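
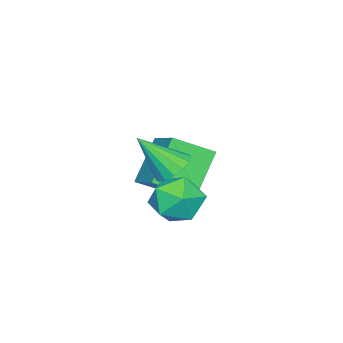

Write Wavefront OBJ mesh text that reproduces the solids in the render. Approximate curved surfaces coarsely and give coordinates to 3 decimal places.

v -1.886 0.111 -1.34
v -0.707 1.574 -0.317
v -2.774 1.373 -2.121
v -1.595 2.836 -1.098
v -0.505 0.104 -2.922
v 0.674 1.567 -1.899
v -1.393 1.366 -3.703
v -0.214 2.829 -2.68
v 1.007 3.46 -1.212
v 1.412 3.866 -2.143
v 2.628 2.934 -0.737
v 3.033 3.34 -1.668
v 2.657 4.016 -0.895
v 1.655 4.341 -1.189
v 2.385 2.459 -1.691
v 1.383 2.784 -1.985
v 2.264 3.247 -2.44
v 2.431 4.209 -1.947
v 1.609 2.591 -0.933
v 1.776 3.553 -0.44
v 1.88 3.167 -0.045
v 2.258 3.767 0.281
v 2.42 2.073 1.345
v 1.885 3.781 0.436
v 1.512 3.631 0.463
v 1.237 3.356 0.353
v 1.134 3.031 0.137
v 1.231 2.742 -0.128
v 1.503 2.568 -0.371
v 1.875 2.554 -0.526
v 2.249 2.704 -0.553
v 2.524 2.979 -0.443
v 2.626 3.304 -0.227
v 2.529 3.593 0.038
f 2 4 1
f 5 2 1
f 1 4 3
f 3 5 1
f 2 8 4
f 6 2 5
f 6 8 2
f 4 8 3
f 7 5 3
f 3 8 7
f 7 6 5
f 8 6 7
f 9 20 14
f 9 14 10
f 9 10 16
f 9 16 19
f 9 19 20
f 10 14 18
f 14 20 13
f 20 19 11
f 19 16 15
f 16 10 17
f 12 18 13
f 12 13 11
f 12 11 15
f 12 15 17
f 12 17 18
f 13 18 14
f 11 13 20
f 15 11 19
f 17 15 16
f 18 17 10
f 22 21 24
f 22 24 23
f 24 21 25
f 24 25 23
f 25 21 26
f 25 26 23
f 26 21 27
f 26 27 23
f 27 21 28
f 27 28 23
f 28 21 29
f 28 29 23
f 29 21 30
f 29 30 23
f 30 21 31
f 30 31 23
f 31 21 32
f 31 32 23
f 32 21 33
f 32 33 23
f 33 21 34
f 33 34 23
f 34 21 22
f 34 22 23



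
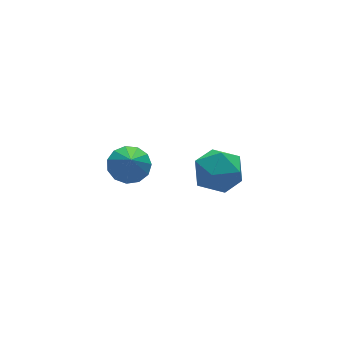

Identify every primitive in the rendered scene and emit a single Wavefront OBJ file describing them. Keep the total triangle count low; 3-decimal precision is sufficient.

v -0.925 2.074 0.294
v -0.124 1.712 0.244
v -1.115 1.526 1.206
v -0.073 2.13 0.506
v -0.292 2.53 0.701
v -0.712 2.785 0.766
v -1.2 2.814 0.682
v -1.6 2.608 0.475
v -1.786 2.233 0.21
v -1.699 1.807 -0.028
v -1.366 1.465 -0.163
v -0.893 1.317 -0.154
v -0.43 1.409 -0.002
v 4.586 3.998 -4.367
v 4.973 3.467 -3.352
v 2.807 3.233 -4.088
v 3.194 2.702 -3.073
v 3.081 3.905 -3.121
v 4.18 4.378 -3.293
v 3.6 2.322 -4.147
v 4.699 2.795 -4.319
v 4.364 2.431 -3.216
v 4.043 3.409 -2.582
v 3.737 3.291 -4.858
v 3.416 4.269 -4.224
f 2 1 4
f 2 4 3
f 4 1 5
f 4 5 3
f 5 1 6
f 5 6 3
f 6 1 7
f 6 7 3
f 7 1 8
f 7 8 3
f 8 1 9
f 8 9 3
f 9 1 10
f 9 10 3
f 10 1 11
f 10 11 3
f 11 1 12
f 11 12 3
f 12 1 13
f 12 13 3
f 13 1 2
f 13 2 3
f 14 25 19
f 14 19 15
f 14 15 21
f 14 21 24
f 14 24 25
f 15 19 23
f 19 25 18
f 25 24 16
f 24 21 20
f 21 15 22
f 17 23 18
f 17 18 16
f 17 16 20
f 17 20 22
f 17 22 23
f 18 23 19
f 16 18 25
f 20 16 24
f 22 20 21
f 23 22 15



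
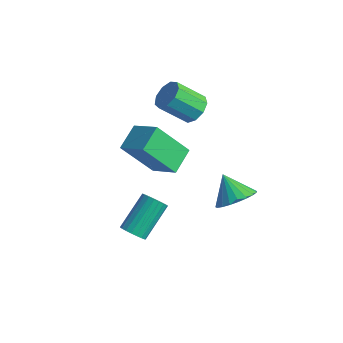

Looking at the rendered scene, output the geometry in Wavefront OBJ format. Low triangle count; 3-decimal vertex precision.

v -0.919 -3.521 -1.892
v -0.42 -3.734 -1.553
v -0.622 -2.233 -0.309
v -1.121 -2.019 -0.648
v -0.302 -3.573 -1.729
v -0.504 -2.071 -0.485
v -0.291 -3.402 -1.933
v -0.493 -1.901 -0.689
v -0.389 -3.252 -2.13
v -0.591 -1.751 -0.886
v -0.578 -3.149 -2.286
v -0.78 -1.647 -1.042
v -0.826 -3.11 -2.373
v -1.029 -1.608 -1.13
v -1.091 -3.141 -2.378
v -1.293 -1.64 -1.134
v -1.325 -3.239 -2.298
v -1.527 -1.737 -1.055
v -1.489 -3.385 -2.148
v -1.691 -1.884 -0.905
v -1.555 -3.555 -1.954
v -1.757 -2.053 -0.711
v -1.511 -3.719 -1.749
v -1.713 -2.217 -0.506
v -1.364 -3.848 -1.569
v -1.566 -2.347 -0.325
v -1.14 -3.921 -1.444
v -1.342 -2.42 -0.201
v -0.878 -3.925 -1.397
v -1.081 -2.423 -0.154
v -0.624 -3.859 -1.436
v -0.826 -2.357 -0.192
v 0.992 0.862 -1.046
v 1.56 1.546 -0.587
v 0.028 0.958 0.006
v 1.319 1.782 -0.83
v 1.022 1.859 -1.11
v 0.719 1.764 -1.379
v 0.464 1.513 -1.59
v 0.3 1.149 -1.707
v 0.256 0.735 -1.71
v 0.339 0.344 -1.598
v 0.535 0.042 -1.39
v 0.81 -0.119 -1.123
v 1.117 -0.109 -0.842
v 1.402 0.068 -0.597
v 1.617 0.382 -0.429
v 1.723 0.78 -0.368
v 1.703 1.191 -0.424
v -1.766 -3.393 3.472
v -0.438 -3.29 4.205
v -2.151 -2.25 4.008
v -0.823 -2.146 4.741
v -0.917 -2.314 1.779
v 0.411 -2.21 2.512
v -1.302 -1.17 2.315
v 0.026 -1.067 3.048
v -1.943 1.139 3.185
v -1.355 0.613 3.132
v -2.13 -0.364 4.243
v -2.717 0.161 4.295
v -1.248 0.971 3.522
v -2.023 -0.006 4.633
v -1.466 1.408 3.754
v -2.24 0.431 4.865
v -1.907 1.719 3.72
v -2.681 0.741 4.831
v -2.365 1.758 3.435
v -3.139 0.781 4.546
v -2.625 1.507 3.033
v -3.399 0.53 4.144
v -2.566 1.084 2.702
v -3.341 0.107 3.813
v -2.216 0.687 2.597
v -2.99 -0.291 3.708
v -1.737 0.501 2.766
v -2.512 -0.477 3.877
f 2 1 5
f 2 5 3
f 3 5 6
f 3 6 4
f 5 1 7
f 5 7 6
f 6 7 8
f 6 8 4
f 7 1 9
f 7 9 8
f 8 9 10
f 8 10 4
f 9 1 11
f 9 11 10
f 10 11 12
f 10 12 4
f 11 1 13
f 11 13 12
f 12 13 14
f 12 14 4
f 13 1 15
f 13 15 14
f 14 15 16
f 14 16 4
f 15 1 17
f 15 17 16
f 16 17 18
f 16 18 4
f 17 1 19
f 17 19 18
f 18 19 20
f 18 20 4
f 19 1 21
f 19 21 20
f 20 21 22
f 20 22 4
f 21 1 23
f 21 23 22
f 22 23 24
f 22 24 4
f 23 1 25
f 23 25 24
f 24 25 26
f 24 26 4
f 25 1 27
f 25 27 26
f 26 27 28
f 26 28 4
f 27 1 29
f 27 29 28
f 28 29 30
f 28 30 4
f 29 1 31
f 29 31 30
f 30 31 32
f 30 32 4
f 31 1 2
f 31 2 32
f 32 2 3
f 32 3 4
f 34 33 36
f 34 36 35
f 36 33 37
f 36 37 35
f 37 33 38
f 37 38 35
f 38 33 39
f 38 39 35
f 39 33 40
f 39 40 35
f 40 33 41
f 40 41 35
f 41 33 42
f 41 42 35
f 42 33 43
f 42 43 35
f 43 33 44
f 43 44 35
f 44 33 45
f 44 45 35
f 45 33 46
f 45 46 35
f 46 33 47
f 46 47 35
f 47 33 48
f 47 48 35
f 48 33 49
f 48 49 35
f 49 33 34
f 49 34 35
f 51 53 50
f 54 51 50
f 50 53 52
f 52 54 50
f 51 57 53
f 55 51 54
f 55 57 51
f 53 57 52
f 56 54 52
f 52 57 56
f 56 55 54
f 57 55 56
f 59 58 62
f 59 62 60
f 60 62 63
f 60 63 61
f 62 58 64
f 62 64 63
f 63 64 65
f 63 65 61
f 64 58 66
f 64 66 65
f 65 66 67
f 65 67 61
f 66 58 68
f 66 68 67
f 67 68 69
f 67 69 61
f 68 58 70
f 68 70 69
f 69 70 71
f 69 71 61
f 70 58 72
f 70 72 71
f 71 72 73
f 71 73 61
f 72 58 74
f 72 74 73
f 73 74 75
f 73 75 61
f 74 58 76
f 74 76 75
f 75 76 77
f 75 77 61
f 76 58 59
f 76 59 77
f 77 59 60
f 77 60 61



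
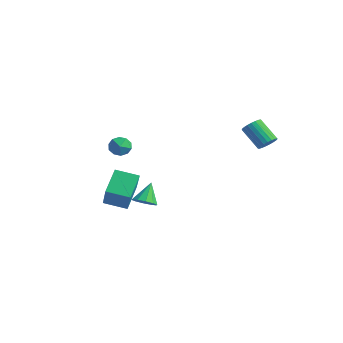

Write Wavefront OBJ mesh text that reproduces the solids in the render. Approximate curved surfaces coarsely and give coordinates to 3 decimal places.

v -1.634 -1.207 2.236
v -1.075 -1.588 2.136
v -2.265 -2.112 2.164
v -1.706 -2.493 2.064
v -1.819 -2.205 2.673
v -1.429 -1.646 2.718
v -1.911 -2.054 1.582
v -1.521 -1.495 1.627
v -1.247 -2.112 1.732
v -1.19 -2.205 2.406
v -2.15 -1.495 1.894
v -2.093 -1.588 2.568
v 2.577 3.935 2.298
v 2.941 4.085 2.71
v 1.907 3.894 3.694
v 1.543 3.745 3.282
v 2.846 4.294 2.651
v 1.812 4.103 3.634
v 2.704 4.44 2.53
v 1.67 4.25 3.514
v 2.54 4.5 2.369
v 1.506 4.309 3.353
v 2.383 4.462 2.196
v 1.349 4.271 3.18
v 2.259 4.332 2.041
v 1.225 4.141 3.024
v 2.19 4.135 1.93
v 1.156 3.944 2.914
v 2.188 3.902 1.883
v 1.154 3.711 2.866
v 2.253 3.676 1.907
v 1.219 3.485 2.891
v 2.375 3.494 2
v 1.34 3.303 2.983
v 2.531 3.389 2.143
v 1.497 3.198 3.127
v 2.695 3.378 2.314
v 1.661 3.187 3.298
v 2.839 3.464 2.482
v 1.805 3.273 3.465
v 2.937 3.631 2.618
v 1.903 3.44 3.602
v 2.974 3.851 2.699
v 1.939 3.66 3.682
v 2.117 -3.16 0.159
v 2.735 -3.101 0.315
v 1.803 -2.52 1.161
v 2.637 -2.793 0.088
v 2.34 -2.625 -0.113
v 1.958 -2.661 -0.209
v 1.637 -2.888 -0.165
v 1.5 -3.219 0.002
v 1.598 -3.527 0.23
v 1.895 -3.695 0.431
v 2.277 -3.659 0.527
v 2.598 -3.432 0.483
v -3.255 -1.236 -1.031
v -2.07 -1.892 0.414
v -2.379 -0.376 -1.358
v -1.194 -1.032 0.086
v -2.626 -2.248 -2.006
v -1.441 -2.904 -0.562
v -1.75 -1.388 -2.334
v -0.565 -2.044 -0.889
f 1 12 6
f 1 6 2
f 1 2 8
f 1 8 11
f 1 11 12
f 2 6 10
f 6 12 5
f 12 11 3
f 11 8 7
f 8 2 9
f 4 10 5
f 4 5 3
f 4 3 7
f 4 7 9
f 4 9 10
f 5 10 6
f 3 5 12
f 7 3 11
f 9 7 8
f 10 9 2
f 14 13 17
f 14 17 15
f 15 17 18
f 15 18 16
f 17 13 19
f 17 19 18
f 18 19 20
f 18 20 16
f 19 13 21
f 19 21 20
f 20 21 22
f 20 22 16
f 21 13 23
f 21 23 22
f 22 23 24
f 22 24 16
f 23 13 25
f 23 25 24
f 24 25 26
f 24 26 16
f 25 13 27
f 25 27 26
f 26 27 28
f 26 28 16
f 27 13 29
f 27 29 28
f 28 29 30
f 28 30 16
f 29 13 31
f 29 31 30
f 30 31 32
f 30 32 16
f 31 13 33
f 31 33 32
f 32 33 34
f 32 34 16
f 33 13 35
f 33 35 34
f 34 35 36
f 34 36 16
f 35 13 37
f 35 37 36
f 36 37 38
f 36 38 16
f 37 13 39
f 37 39 38
f 38 39 40
f 38 40 16
f 39 13 41
f 39 41 40
f 40 41 42
f 40 42 16
f 41 13 43
f 41 43 42
f 42 43 44
f 42 44 16
f 43 13 14
f 43 14 44
f 44 14 15
f 44 15 16
f 46 45 48
f 46 48 47
f 48 45 49
f 48 49 47
f 49 45 50
f 49 50 47
f 50 45 51
f 50 51 47
f 51 45 52
f 51 52 47
f 52 45 53
f 52 53 47
f 53 45 54
f 53 54 47
f 54 45 55
f 54 55 47
f 55 45 56
f 55 56 47
f 56 45 46
f 56 46 47
f 58 60 57
f 61 58 57
f 57 60 59
f 59 61 57
f 58 64 60
f 62 58 61
f 62 64 58
f 60 64 59
f 63 61 59
f 59 64 63
f 63 62 61
f 64 62 63



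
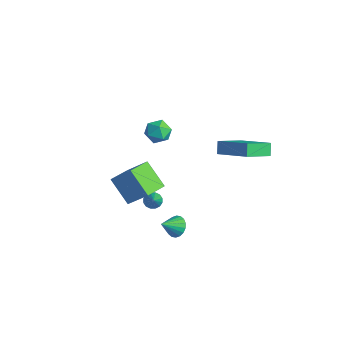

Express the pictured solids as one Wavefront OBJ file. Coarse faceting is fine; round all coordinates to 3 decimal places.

v -4.261 0.831 1.633
v -3.739 1.104 2.233
v -3.221 0.216 1.007
v -2.699 0.489 1.607
v -3.277 -0.096 1.786
v -3.919 0.285 2.173
v -3.041 1.035 1.067
v -3.683 1.416 1.454
v -2.984 1.23 1.883
v -3.13 0.531 2.328
v -3.83 0.789 0.912
v -3.976 0.09 1.357
v -0.097 -1.825 -0.546
v 0.264 -1.891 -0.914
v 1.017 -2.475 0.666
v 0.306 -1.643 -0.819
v 0.24 -1.443 -0.651
v 0.084 -1.346 -0.455
v -0.121 -1.377 -0.283
v -0.32 -1.528 -0.182
v -0.458 -1.758 -0.178
v -0.5 -2.007 -0.273
v -0.434 -2.206 -0.441
v -0.278 -2.304 -0.637
v -0.073 -2.273 -0.809
v 0.126 -2.122 -0.91
v 1.418 -1.343 -1.833
v 2.107 -1.336 -1.808
v 1.402 -2.277 -1.147
v 2.028 -1.159 -1.57
v 1.829 -1.019 -1.383
v 1.548 -0.943 -1.286
v 1.241 -0.946 -1.297
v 0.969 -1.028 -1.414
v 0.786 -1.172 -1.615
v 0.728 -1.349 -1.858
v 0.807 -1.526 -2.097
v 1.007 -1.666 -2.283
v 1.288 -1.742 -2.38
v 1.595 -1.739 -2.369
v 1.866 -1.658 -2.252
v 2.049 -1.514 -2.052
v -0.599 4.16 1.285
v -0.475 2.529 2.104
v 1.29 4.751 2.175
v 1.414 3.12 2.995
v -0.194 3.86 0.625
v -0.07 2.229 1.445
v 1.695 4.451 1.516
v 1.819 2.82 2.335
v 0.907 -3.975 1.044
v -0.37 -4.213 2.232
v 0.443 -2.676 0.807
v -0.833 -2.914 1.995
v 1.933 -3.386 2.265
v 0.657 -3.624 3.453
v 1.47 -2.087 2.028
v 0.193 -2.325 3.216
f 1 12 6
f 1 6 2
f 1 2 8
f 1 8 11
f 1 11 12
f 2 6 10
f 6 12 5
f 12 11 3
f 11 8 7
f 8 2 9
f 4 10 5
f 4 5 3
f 4 3 7
f 4 7 9
f 4 9 10
f 5 10 6
f 3 5 12
f 7 3 11
f 9 7 8
f 10 9 2
f 14 13 16
f 14 16 15
f 16 13 17
f 16 17 15
f 17 13 18
f 17 18 15
f 18 13 19
f 18 19 15
f 19 13 20
f 19 20 15
f 20 13 21
f 20 21 15
f 21 13 22
f 21 22 15
f 22 13 23
f 22 23 15
f 23 13 24
f 23 24 15
f 24 13 25
f 24 25 15
f 25 13 26
f 25 26 15
f 26 13 14
f 26 14 15
f 28 27 30
f 28 30 29
f 30 27 31
f 30 31 29
f 31 27 32
f 31 32 29
f 32 27 33
f 32 33 29
f 33 27 34
f 33 34 29
f 34 27 35
f 34 35 29
f 35 27 36
f 35 36 29
f 36 27 37
f 36 37 29
f 37 27 38
f 37 38 29
f 38 27 39
f 38 39 29
f 39 27 40
f 39 40 29
f 40 27 41
f 40 41 29
f 41 27 42
f 41 42 29
f 42 27 28
f 42 28 29
f 44 46 43
f 47 44 43
f 43 46 45
f 45 47 43
f 44 50 46
f 48 44 47
f 48 50 44
f 46 50 45
f 49 47 45
f 45 50 49
f 49 48 47
f 50 48 49
f 52 54 51
f 55 52 51
f 51 54 53
f 53 55 51
f 52 58 54
f 56 52 55
f 56 58 52
f 54 58 53
f 57 55 53
f 53 58 57
f 57 56 55
f 58 56 57



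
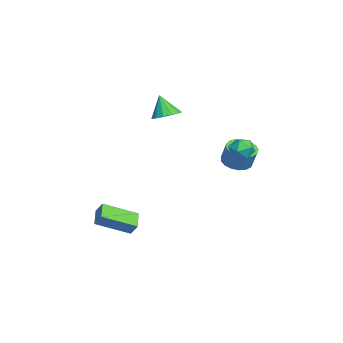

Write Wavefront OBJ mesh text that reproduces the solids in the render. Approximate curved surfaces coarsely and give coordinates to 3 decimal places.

v 0.918 3.838 2.604
v 1.681 3.853 2.403
v 0.719 2.887 1.777
v 1.482 2.902 1.576
v 1.267 2.651 2.293
v 1.39 3.239 2.804
v 1.01 3.501 1.376
v 1.133 4.089 1.887
v 1.738 3.644 1.645
v 1.896 3.119 2.211
v 0.504 3.621 1.969
v 0.662 3.096 2.535
v 0.547 -2.503 -4.538
v 0.846 -4.437 -3.623
v -0.531 -2.456 -4.085
v -0.232 -4.39 -3.17
v 0.852 -2.13 -3.85
v 1.151 -4.064 -2.935
v -0.226 -2.083 -3.397
v 0.073 -4.017 -2.482
v -2.257 -0.534 3.151
v -1.439 -0.722 3.381
v -2.723 -0.926 4.489
v -1.509 -0.251 3.495
v -1.817 0.131 3.499
v -2.264 0.301 3.393
v -2.709 0.206 3.21
v -3.01 -0.124 3.008
v -3.072 -0.584 2.852
v -2.875 -1.029 2.791
v -2.482 -1.316 2.844
v -2.017 -1.356 2.994
v -1.628 -1.134 3.195
v -0.506 3.206 0.426
v 0.088 2.545 0.378
v 0.48 2.813 1.545
v -0.114 3.474 1.594
v 0.299 2.883 0.23
v 0.692 3.151 1.397
v 0.327 3.296 0.126
v 0.719 3.563 1.293
v 0.163 3.687 0.091
v 0.556 3.955 1.258
v -0.154 3.969 0.133
v 0.239 4.237 1.3
v -0.551 4.076 0.242
v -0.159 4.343 1.409
v -0.939 3.983 0.394
v -0.546 4.251 1.561
v -1.227 3.713 0.553
v -0.834 3.981 1.72
v -1.35 3.326 0.683
v -0.958 3.594 1.85
v -1.28 2.912 0.754
v -0.887 3.18 1.921
v -1.032 2.566 0.75
v -0.64 2.833 1.917
v -0.664 2.366 0.673
v -0.272 2.633 1.84
v -0.26 2.358 0.538
v 0.132 2.626 1.705
f 1 12 6
f 1 6 2
f 1 2 8
f 1 8 11
f 1 11 12
f 2 6 10
f 6 12 5
f 12 11 3
f 11 8 7
f 8 2 9
f 4 10 5
f 4 5 3
f 4 3 7
f 4 7 9
f 4 9 10
f 5 10 6
f 3 5 12
f 7 3 11
f 9 7 8
f 10 9 2
f 14 16 13
f 17 14 13
f 13 16 15
f 15 17 13
f 14 20 16
f 18 14 17
f 18 20 14
f 16 20 15
f 19 17 15
f 15 20 19
f 19 18 17
f 20 18 19
f 22 21 24
f 22 24 23
f 24 21 25
f 24 25 23
f 25 21 26
f 25 26 23
f 26 21 27
f 26 27 23
f 27 21 28
f 27 28 23
f 28 21 29
f 28 29 23
f 29 21 30
f 29 30 23
f 30 21 31
f 30 31 23
f 31 21 32
f 31 32 23
f 32 21 33
f 32 33 23
f 33 21 22
f 33 22 23
f 35 34 38
f 35 38 36
f 36 38 39
f 36 39 37
f 38 34 40
f 38 40 39
f 39 40 41
f 39 41 37
f 40 34 42
f 40 42 41
f 41 42 43
f 41 43 37
f 42 34 44
f 42 44 43
f 43 44 45
f 43 45 37
f 44 34 46
f 44 46 45
f 45 46 47
f 45 47 37
f 46 34 48
f 46 48 47
f 47 48 49
f 47 49 37
f 48 34 50
f 48 50 49
f 49 50 51
f 49 51 37
f 50 34 52
f 50 52 51
f 51 52 53
f 51 53 37
f 52 34 54
f 52 54 53
f 53 54 55
f 53 55 37
f 54 34 56
f 54 56 55
f 55 56 57
f 55 57 37
f 56 34 58
f 56 58 57
f 57 58 59
f 57 59 37
f 58 34 60
f 58 60 59
f 59 60 61
f 59 61 37
f 60 34 35
f 60 35 61
f 61 35 36
f 61 36 37



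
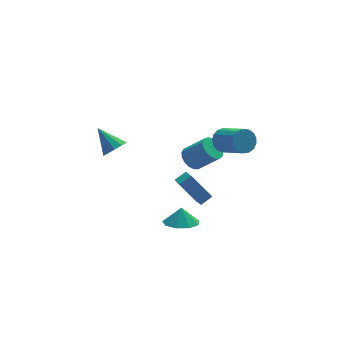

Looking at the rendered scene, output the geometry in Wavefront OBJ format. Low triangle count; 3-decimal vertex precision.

v -1.01 -3.546 -2.242
v 0.023 -3.6 -2.351
v -0.89 -3.234 -1.258
v -0.207 -2.951 -2.529
v -0.813 -2.58 -2.573
v -1.511 -2.662 -2.462
v -1.974 -3.157 -2.248
v -1.987 -3.834 -2.032
v -1.542 -4.377 -1.914
v -0.849 -4.531 -1.95
v -0.231 -4.224 -2.122
v 0.264 1.836 -3.239
v 0.313 0.968 -2.911
v 1.005 2.033 -2.827
v 1.053 1.165 -2.499
v 1.367 1.255 -4.941
v 1.415 0.387 -4.613
v 2.107 1.452 -4.529
v 2.156 0.584 -4.201
v 2.329 -0.875 1.969
v 2.796 -1.074 1.326
v 3.459 -2.624 2.287
v 2.991 -2.425 2.931
v 3.027 -0.842 1.542
v 3.69 -2.391 2.503
v 3.098 -0.617 1.855
v 3.761 -2.166 2.817
v 2.993 -0.451 2.195
v 3.656 -2 3.157
v 2.735 -0.383 2.483
v 3.398 -1.932 3.445
v 2.384 -0.427 2.654
v 3.047 -1.976 3.615
v 2.021 -0.574 2.667
v 2.684 -2.123 3.628
v 1.728 -0.79 2.521
v 2.391 -2.34 3.482
v 1.572 -1.026 2.248
v 2.235 -2.575 3.209
v 1.59 -1.227 1.912
v 2.253 -2.776 2.873
v 1.777 -1.348 1.588
v 2.44 -2.897 2.55
v 2.09 -1.36 1.352
v 2.753 -2.909 2.314
v 2.458 -1.261 1.258
v 3.121 -2.811 2.219
v -3.341 1.565 0.641
v -2.713 1.437 1.153
v -4.039 2.695 1.779
v -2.59 1.822 0.846
v -2.753 2.108 0.461
v -3.141 2.187 0.145
v -3.606 2.028 0.018
v -3.969 1.692 0.129
v -4.092 1.307 0.435
v -3.928 1.021 0.82
v -3.54 0.943 1.136
v -3.076 1.102 1.263
v 2.049 4.202 -3.585
v 2.719 4.579 -3.947
v 3.801 3.876 -2.677
v 3.131 3.498 -2.315
v 2.585 4.855 -3.679
v 3.667 4.152 -2.41
v 2.328 4.981 -3.39
v 3.41 4.278 -2.121
v 2.007 4.928 -3.146
v 3.089 4.225 -1.877
v 1.695 4.709 -3.002
v 2.777 4.006 -1.733
v 1.465 4.374 -2.991
v 2.547 3.671 -1.722
v 1.369 3.999 -3.117
v 2.451 3.296 -1.848
v 1.428 3.671 -3.349
v 2.51 2.968 -2.08
v 1.63 3.464 -3.636
v 2.712 2.761 -2.367
v 1.927 3.426 -3.911
v 3.009 2.723 -2.641
v 2.253 3.566 -4.111
v 3.335 2.863 -2.841
v 2.532 3.851 -4.19
v 3.614 3.148 -2.921
v 2.7 4.217 -4.131
v 3.782 3.514 -2.862
f 2 1 4
f 2 4 3
f 4 1 5
f 4 5 3
f 5 1 6
f 5 6 3
f 6 1 7
f 6 7 3
f 7 1 8
f 7 8 3
f 8 1 9
f 8 9 3
f 9 1 10
f 9 10 3
f 10 1 11
f 10 11 3
f 11 1 2
f 11 2 3
f 13 15 12
f 16 13 12
f 12 15 14
f 14 16 12
f 13 19 15
f 17 13 16
f 17 19 13
f 15 19 14
f 18 16 14
f 14 19 18
f 18 17 16
f 19 17 18
f 21 20 24
f 21 24 22
f 22 24 25
f 22 25 23
f 24 20 26
f 24 26 25
f 25 26 27
f 25 27 23
f 26 20 28
f 26 28 27
f 27 28 29
f 27 29 23
f 28 20 30
f 28 30 29
f 29 30 31
f 29 31 23
f 30 20 32
f 30 32 31
f 31 32 33
f 31 33 23
f 32 20 34
f 32 34 33
f 33 34 35
f 33 35 23
f 34 20 36
f 34 36 35
f 35 36 37
f 35 37 23
f 36 20 38
f 36 38 37
f 37 38 39
f 37 39 23
f 38 20 40
f 38 40 39
f 39 40 41
f 39 41 23
f 40 20 42
f 40 42 41
f 41 42 43
f 41 43 23
f 42 20 44
f 42 44 43
f 43 44 45
f 43 45 23
f 44 20 46
f 44 46 45
f 45 46 47
f 45 47 23
f 46 20 21
f 46 21 47
f 47 21 22
f 47 22 23
f 49 48 51
f 49 51 50
f 51 48 52
f 51 52 50
f 52 48 53
f 52 53 50
f 53 48 54
f 53 54 50
f 54 48 55
f 54 55 50
f 55 48 56
f 55 56 50
f 56 48 57
f 56 57 50
f 57 48 58
f 57 58 50
f 58 48 59
f 58 59 50
f 59 48 49
f 59 49 50
f 61 60 64
f 61 64 62
f 62 64 65
f 62 65 63
f 64 60 66
f 64 66 65
f 65 66 67
f 65 67 63
f 66 60 68
f 66 68 67
f 67 68 69
f 67 69 63
f 68 60 70
f 68 70 69
f 69 70 71
f 69 71 63
f 70 60 72
f 70 72 71
f 71 72 73
f 71 73 63
f 72 60 74
f 72 74 73
f 73 74 75
f 73 75 63
f 74 60 76
f 74 76 75
f 75 76 77
f 75 77 63
f 76 60 78
f 76 78 77
f 77 78 79
f 77 79 63
f 78 60 80
f 78 80 79
f 79 80 81
f 79 81 63
f 80 60 82
f 80 82 81
f 81 82 83
f 81 83 63
f 82 60 84
f 82 84 83
f 83 84 85
f 83 85 63
f 84 60 86
f 84 86 85
f 85 86 87
f 85 87 63
f 86 60 61
f 86 61 87
f 87 61 62
f 87 62 63



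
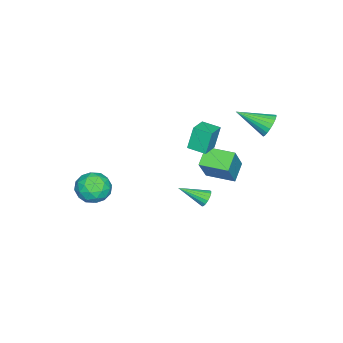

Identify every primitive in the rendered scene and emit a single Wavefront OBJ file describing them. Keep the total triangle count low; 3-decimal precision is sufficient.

v -2.423 0.226 -2.825
v -3.459 0.2 -2.144
v -2.467 1.866 -2.829
v -3.503 1.84 -2.147
v -1.297 0.26 -1.113
v -2.333 0.234 -0.431
v -1.341 1.9 -1.116
v -2.377 1.874 -0.435
v -2.258 -0.284 -0.079
v -2.639 -0.1 1.297
v -2.216 0.767 -0.209
v -2.597 0.952 1.167
v -1.063 -0.292 0.253
v -1.444 -0.107 1.629
v -1.021 0.76 0.123
v -1.402 0.944 1.499
v 2.454 -3.561 -1.542
v 3.008 -2.787 -1.175
v 3.292 -4.613 -0.585
v 3.846 -3.839 -0.218
v 2.857 -3.916 0.019
v 2.339 -3.266 -0.572
v 3.961 -4.134 -1.188
v 3.443 -3.484 -1.779
v 3.939 -3.141 -0.956
v 3.257 -3.007 -0.21
v 3.043 -4.393 -1.55
v 2.361 -4.259 -0.804
v 2.658 -3.081 -1.442
v 3.642 -4.319 -0.318
v 3.061 -4.364 -0.178
v 3.387 -3.909 0.037
v 2.264 -3.363 -1.088
v 2.59 -2.908 -0.872
v 2.501 -3.572 -0.171
v 3.71 -4.492 -0.888
v 4.036 -4.037 -0.672
v 2.913 -3.491 -1.797
v 3.239 -3.036 -1.582
v 3.799 -3.828 -1.589
v 3.53 -2.835 -1.098
v 4.023 -3.453 -0.536
v 4.09 -3.627 -1.106
v 3.786 -3.244 -1.453
v 3.129 -2.756 -0.659
v 3.622 -3.374 -0.097
v 3.04 -3.42 0.042
v 2.736 -3.037 -0.305
v 3.676 -2.964 -0.531
v 2.678 -4.026 -1.663
v 3.171 -4.644 -1.101
v 3.564 -4.363 -1.455
v 3.26 -3.98 -1.802
v 2.277 -3.947 -1.224
v 2.77 -4.565 -0.662
v 2.514 -4.156 -0.307
v 2.21 -3.773 -0.654
v 2.624 -4.436 -1.229
v -0.498 1.038 -3.005
v -0.144 0.941 -3.401
v -0.042 -0.358 -2.255
v -0.008 1.078 -3.229
v 0.016 1.206 -3.006
v -0.078 1.295 -2.782
v -0.269 1.326 -2.61
v -0.511 1.291 -2.528
v -0.751 1.198 -2.556
v -0.932 1.068 -2.686
v -1.014 0.932 -2.89
v -0.978 0.82 -3.12
v -0.832 0.758 -3.324
v -0.609 0.761 -3.455
v -0.361 0.827 -3.483
v -2.682 3.611 2.041
v -2.124 3.485 1.54
v -2.318 1.889 2.879
v -1.97 3.631 1.774
v -1.939 3.774 2.054
v -2.037 3.889 2.332
v -2.246 3.956 2.559
v -2.53 3.963 2.697
v -2.84 3.909 2.722
v -3.123 3.804 2.628
v -3.33 3.666 2.434
v -3.425 3.518 2.171
v -3.391 3.386 1.885
v -3.234 3.293 1.627
v -2.982 3.256 1.44
v -2.678 3.279 1.357
v -2.375 3.36 1.392
f 2 4 1
f 5 2 1
f 1 4 3
f 3 5 1
f 2 8 4
f 6 2 5
f 6 8 2
f 4 8 3
f 7 5 3
f 3 8 7
f 7 6 5
f 8 6 7
f 10 12 9
f 13 10 9
f 9 12 11
f 11 13 9
f 10 16 12
f 14 10 13
f 14 16 10
f 12 16 11
f 15 13 11
f 11 16 15
f 15 14 13
f 16 14 15
f 17 54 33
f 54 28 57
f 33 57 22
f 54 57 33
f 17 33 29
f 33 22 34
f 29 34 18
f 33 34 29
f 17 29 38
f 29 18 39
f 38 39 24
f 29 39 38
f 17 38 50
f 38 24 53
f 50 53 27
f 38 53 50
f 17 50 54
f 50 27 58
f 54 58 28
f 50 58 54
f 18 34 45
f 34 22 48
f 45 48 26
f 34 48 45
f 22 57 35
f 57 28 56
f 35 56 21
f 57 56 35
f 28 58 55
f 58 27 51
f 55 51 19
f 58 51 55
f 27 53 52
f 53 24 40
f 52 40 23
f 53 40 52
f 24 39 44
f 39 18 41
f 44 41 25
f 39 41 44
f 20 46 32
f 46 26 47
f 32 47 21
f 46 47 32
f 20 32 30
f 32 21 31
f 30 31 19
f 32 31 30
f 20 30 37
f 30 19 36
f 37 36 23
f 30 36 37
f 20 37 42
f 37 23 43
f 42 43 25
f 37 43 42
f 20 42 46
f 42 25 49
f 46 49 26
f 42 49 46
f 21 47 35
f 47 26 48
f 35 48 22
f 47 48 35
f 19 31 55
f 31 21 56
f 55 56 28
f 31 56 55
f 23 36 52
f 36 19 51
f 52 51 27
f 36 51 52
f 25 43 44
f 43 23 40
f 44 40 24
f 43 40 44
f 26 49 45
f 49 25 41
f 45 41 18
f 49 41 45
f 60 59 62
f 60 62 61
f 62 59 63
f 62 63 61
f 63 59 64
f 63 64 61
f 64 59 65
f 64 65 61
f 65 59 66
f 65 66 61
f 66 59 67
f 66 67 61
f 67 59 68
f 67 68 61
f 68 59 69
f 68 69 61
f 69 59 70
f 69 70 61
f 70 59 71
f 70 71 61
f 71 59 72
f 71 72 61
f 72 59 73
f 72 73 61
f 73 59 60
f 73 60 61
f 75 74 77
f 75 77 76
f 77 74 78
f 77 78 76
f 78 74 79
f 78 79 76
f 79 74 80
f 79 80 76
f 80 74 81
f 80 81 76
f 81 74 82
f 81 82 76
f 82 74 83
f 82 83 76
f 83 74 84
f 83 84 76
f 84 74 85
f 84 85 76
f 85 74 86
f 85 86 76
f 86 74 87
f 86 87 76
f 87 74 88
f 87 88 76
f 88 74 89
f 88 89 76
f 89 74 90
f 89 90 76
f 90 74 75
f 90 75 76



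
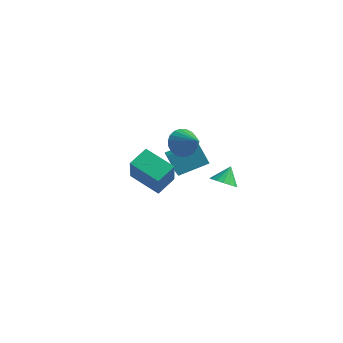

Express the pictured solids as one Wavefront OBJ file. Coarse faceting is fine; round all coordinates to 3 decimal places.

v 0.29 1.052 1.47
v 0.923 1.471 0.968
v 1.57 0.388 2.53
v 0.843 1.733 1.229
v 0.667 1.878 1.531
v 0.426 1.879 1.823
v 0.162 1.738 2.054
v -0.081 1.478 2.183
v -0.259 1.144 2.19
v -0.342 0.794 2.072
v -0.316 0.489 1.849
v -0.185 0.281 1.561
v 0.027 0.207 1.258
v 0.286 0.278 0.991
v 0.545 0.483 0.806
v 0.76 0.787 0.737
v 0.893 1.136 0.794
v -0.368 -3.734 2.088
v -0.002 -4.465 3.77
v -0.035 -2.595 2.511
v 0.331 -3.326 4.193
v 1.389 -4.054 1.567
v 1.755 -4.785 3.249
v 1.722 -2.915 1.99
v 2.088 -3.646 3.672
v -1.101 2.031 -0.886
v 0.173 3.285 -0.304
v -1.649 2.788 -1.319
v -0.376 4.042 -0.736
v -0.364 1.858 -2.124
v 0.909 3.112 -1.541
v -0.913 2.615 -2.556
v 0.361 3.869 -1.974
v 2.022 2.535 -2.366
v 2.658 2.868 -2.741
v 2.098 3.325 -1.534
v 2.354 3.055 -2.891
v 1.973 3.123 -2.921
v 1.604 3.056 -2.823
v 1.33 2.87 -2.621
v 1.215 2.607 -2.361
v 1.285 2.327 -2.101
v 1.523 2.095 -1.902
v 1.876 1.964 -1.81
v 2.262 1.963 -1.844
v 2.593 2.093 -1.998
v 2.794 2.325 -2.237
v 2.817 2.604 -2.505
f 2 1 4
f 2 4 3
f 4 1 5
f 4 5 3
f 5 1 6
f 5 6 3
f 6 1 7
f 6 7 3
f 7 1 8
f 7 8 3
f 8 1 9
f 8 9 3
f 9 1 10
f 9 10 3
f 10 1 11
f 10 11 3
f 11 1 12
f 11 12 3
f 12 1 13
f 12 13 3
f 13 1 14
f 13 14 3
f 14 1 15
f 14 15 3
f 15 1 16
f 15 16 3
f 16 1 17
f 16 17 3
f 17 1 2
f 17 2 3
f 19 21 18
f 22 19 18
f 18 21 20
f 20 22 18
f 19 25 21
f 23 19 22
f 23 25 19
f 21 25 20
f 24 22 20
f 20 25 24
f 24 23 22
f 25 23 24
f 27 29 26
f 30 27 26
f 26 29 28
f 28 30 26
f 27 33 29
f 31 27 30
f 31 33 27
f 29 33 28
f 32 30 28
f 28 33 32
f 32 31 30
f 33 31 32
f 35 34 37
f 35 37 36
f 37 34 38
f 37 38 36
f 38 34 39
f 38 39 36
f 39 34 40
f 39 40 36
f 40 34 41
f 40 41 36
f 41 34 42
f 41 42 36
f 42 34 43
f 42 43 36
f 43 34 44
f 43 44 36
f 44 34 45
f 44 45 36
f 45 34 46
f 45 46 36
f 46 34 47
f 46 47 36
f 47 34 48
f 47 48 36
f 48 34 35
f 48 35 36



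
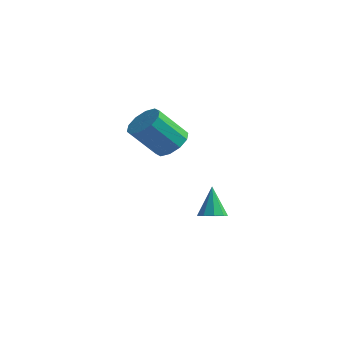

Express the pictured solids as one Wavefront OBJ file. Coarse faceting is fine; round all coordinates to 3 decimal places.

v -3.197 0.828 0.434
v -2.436 0.355 0.519
v -3.203 -0.622 1.931
v -3.963 -0.148 1.846
v -2.398 0.801 0.849
v -3.165 -0.175 2.261
v -2.666 1.258 1.02
v -3.432 0.282 2.432
v -3.136 1.551 0.967
v -3.902 0.575 2.379
v -3.629 1.568 0.711
v -4.396 0.591 2.123
v -3.957 1.302 0.349
v -4.724 0.325 1.761
v -3.995 0.855 0.019
v -4.762 -0.121 1.431
v -3.728 0.398 -0.152
v -4.494 -0.578 1.26
v -3.258 0.105 -0.099
v -4.024 -0.871 1.313
v -2.764 0.089 0.157
v -3.531 -0.888 1.569
v -2.537 2.878 -4.417
v -1.891 2.816 -4.216
v -2.943 3.442 -2.943
v -1.961 3.239 -4.397
v -2.301 3.492 -4.588
v -2.752 3.458 -4.699
v -3.102 3.153 -4.678
v -3.187 2.718 -4.535
v -2.969 2.359 -4.337
v -2.548 2.242 -4.177
v -2.122 2.422 -4.129
f 2 1 5
f 2 5 3
f 3 5 6
f 3 6 4
f 5 1 7
f 5 7 6
f 6 7 8
f 6 8 4
f 7 1 9
f 7 9 8
f 8 9 10
f 8 10 4
f 9 1 11
f 9 11 10
f 10 11 12
f 10 12 4
f 11 1 13
f 11 13 12
f 12 13 14
f 12 14 4
f 13 1 15
f 13 15 14
f 14 15 16
f 14 16 4
f 15 1 17
f 15 17 16
f 16 17 18
f 16 18 4
f 17 1 19
f 17 19 18
f 18 19 20
f 18 20 4
f 19 1 21
f 19 21 20
f 20 21 22
f 20 22 4
f 21 1 2
f 21 2 22
f 22 2 3
f 22 3 4
f 24 23 26
f 24 26 25
f 26 23 27
f 26 27 25
f 27 23 28
f 27 28 25
f 28 23 29
f 28 29 25
f 29 23 30
f 29 30 25
f 30 23 31
f 30 31 25
f 31 23 32
f 31 32 25
f 32 23 33
f 32 33 25
f 33 23 24
f 33 24 25



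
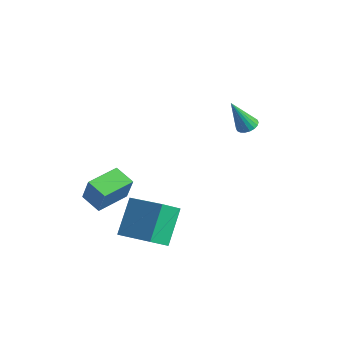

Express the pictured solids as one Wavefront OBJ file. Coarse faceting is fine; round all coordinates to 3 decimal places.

v 3.448 2.945 1.616
v 3.789 3.323 1.849
v 3.132 2.215 3.264
v 3.567 3.436 1.856
v 3.321 3.452 1.816
v 3.101 3.367 1.736
v 2.949 3.198 1.632
v 2.897 2.979 1.525
v 2.953 2.754 1.436
v 3.108 2.566 1.383
v 3.33 2.453 1.376
v 3.575 2.437 1.416
v 3.796 2.522 1.496
v 3.947 2.691 1.599
v 4 2.91 1.706
v 3.943 3.135 1.795
v 2.657 -2.871 -4.018
v 2.612 -3.85 -3.275
v 1.982 -1.662 -2.466
v 1.937 -2.641 -1.723
v 4.623 -2.519 -3.437
v 4.578 -3.498 -2.694
v 3.948 -1.31 -1.885
v 3.903 -2.289 -1.142
v 0.382 -4.153 -1.881
v 0.879 -4.153 -0.572
v 0.183 -2.426 -1.806
v 0.68 -2.426 -0.497
v 1.44 -4.014 -2.283
v 1.937 -4.014 -0.974
v 1.241 -2.287 -2.208
v 1.738 -2.287 -0.899
f 2 1 4
f 2 4 3
f 4 1 5
f 4 5 3
f 5 1 6
f 5 6 3
f 6 1 7
f 6 7 3
f 7 1 8
f 7 8 3
f 8 1 9
f 8 9 3
f 9 1 10
f 9 10 3
f 10 1 11
f 10 11 3
f 11 1 12
f 11 12 3
f 12 1 13
f 12 13 3
f 13 1 14
f 13 14 3
f 14 1 15
f 14 15 3
f 15 1 16
f 15 16 3
f 16 1 2
f 16 2 3
f 18 20 17
f 21 18 17
f 17 20 19
f 19 21 17
f 18 24 20
f 22 18 21
f 22 24 18
f 20 24 19
f 23 21 19
f 19 24 23
f 23 22 21
f 24 22 23
f 26 28 25
f 29 26 25
f 25 28 27
f 27 29 25
f 26 32 28
f 30 26 29
f 30 32 26
f 28 32 27
f 31 29 27
f 27 32 31
f 31 30 29
f 32 30 31



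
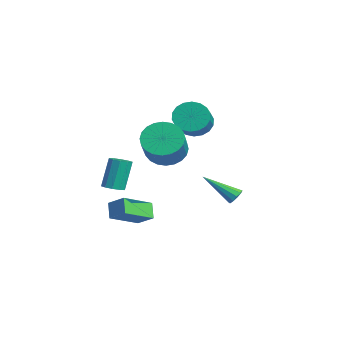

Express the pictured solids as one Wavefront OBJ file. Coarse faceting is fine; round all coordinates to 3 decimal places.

v -3.582 -3.243 -1.781
v -3.022 -3.478 -1.581
v -3.397 -2.912 0.14
v -3.958 -2.677 -0.059
v -2.964 -3.103 -1.692
v -3.339 -2.537 0.029
v -3.143 -2.781 -1.837
v -3.518 -2.215 -0.116
v -3.49 -2.636 -1.96
v -3.865 -2.07 -0.239
v -3.872 -2.722 -2.015
v -4.247 -2.157 -0.294
v -4.143 -3.008 -1.98
v -4.518 -2.442 -0.259
v -4.201 -3.383 -1.869
v -4.576 -2.817 -0.148
v -4.022 -3.705 -1.724
v -4.397 -3.139 -0.003
v -3.675 -3.85 -1.601
v -4.05 -3.284 0.12
v -3.293 -3.763 -1.546
v -3.668 -3.198 0.175
v -4.116 1.469 1.995
v -3.668 1.236 1.143
v -2.116 0.379 2.193
v -2.564 0.611 3.045
v -3.507 1.637 1.233
v -1.956 0.78 2.282
v -3.467 2.004 1.473
v -1.915 1.147 2.523
v -3.555 2.265 1.817
v -2.004 1.408 2.867
v -3.755 2.368 2.196
v -2.203 1.511 3.246
v -4.026 2.293 2.535
v -2.474 1.436 3.585
v -4.314 2.055 2.768
v -2.763 1.198 3.817
v -4.564 1.701 2.847
v -3.012 0.844 3.897
v -4.724 1.3 2.758
v -3.173 0.443 3.807
v -4.765 0.933 2.517
v -3.213 0.076 3.567
v -4.676 0.672 2.173
v -3.125 -0.185 3.223
v -4.477 0.569 1.794
v -2.925 -0.288 2.844
v -4.206 0.644 1.455
v -2.654 -0.213 2.505
v -3.917 0.882 1.223
v -2.366 0.025 2.272
v -1.763 -4.161 -1.929
v -0.956 -3.638 -1.316
v -2.205 -2.492 -2.769
v -1.399 -1.97 -2.156
v -1.081 -4.35 -2.664
v -0.275 -3.828 -2.051
v -1.524 -2.682 -3.504
v -0.717 -2.159 -2.891
v 0.56 -1.979 2.379
v 1.202 -2.256 1.555
v 2.621 -3.019 2.918
v 1.98 -2.741 3.741
v 1.336 -1.864 1.635
v 2.755 -2.627 2.998
v 1.351 -1.49 1.829
v 2.77 -2.253 3.191
v 1.246 -1.19 2.106
v 2.665 -1.953 3.468
v 1.037 -1.011 2.424
v 2.456 -1.773 3.787
v 0.755 -0.978 2.736
v 2.174 -1.741 4.098
v 0.444 -1.098 2.993
v 1.863 -1.861 4.356
v 0.15 -1.352 3.157
v 1.569 -2.115 4.519
v -0.081 -1.701 3.202
v 1.338 -2.464 4.565
v -0.215 -2.093 3.122
v 1.204 -2.856 4.485
v -0.23 -2.467 2.929
v 1.189 -3.23 4.291
v -0.125 -2.767 2.652
v 1.294 -3.53 4.014
v 0.084 -2.947 2.333
v 1.503 -3.709 3.696
v 0.366 -2.979 2.022
v 1.785 -3.742 3.384
v 0.677 -2.859 1.764
v 2.096 -3.622 3.127
v 0.971 -2.605 1.601
v 2.39 -3.368 2.963
v 3.077 0.613 -0.26
v 3.405 0.735 0.111
v 2.203 -0.753 0.96
v 3.152 0.922 0.139
v 2.871 0.99 0.014
v 2.668 0.915 -0.215
v 2.621 0.725 -0.462
v 2.749 0.492 -0.631
v 3.001 0.305 -0.659
v 3.283 0.236 -0.535
v 3.485 0.312 -0.306
v 3.532 0.502 -0.059
f 2 1 5
f 2 5 3
f 3 5 6
f 3 6 4
f 5 1 7
f 5 7 6
f 6 7 8
f 6 8 4
f 7 1 9
f 7 9 8
f 8 9 10
f 8 10 4
f 9 1 11
f 9 11 10
f 10 11 12
f 10 12 4
f 11 1 13
f 11 13 12
f 12 13 14
f 12 14 4
f 13 1 15
f 13 15 14
f 14 15 16
f 14 16 4
f 15 1 17
f 15 17 16
f 16 17 18
f 16 18 4
f 17 1 19
f 17 19 18
f 18 19 20
f 18 20 4
f 19 1 21
f 19 21 20
f 20 21 22
f 20 22 4
f 21 1 2
f 21 2 22
f 22 2 3
f 22 3 4
f 24 23 27
f 24 27 25
f 25 27 28
f 25 28 26
f 27 23 29
f 27 29 28
f 28 29 30
f 28 30 26
f 29 23 31
f 29 31 30
f 30 31 32
f 30 32 26
f 31 23 33
f 31 33 32
f 32 33 34
f 32 34 26
f 33 23 35
f 33 35 34
f 34 35 36
f 34 36 26
f 35 23 37
f 35 37 36
f 36 37 38
f 36 38 26
f 37 23 39
f 37 39 38
f 38 39 40
f 38 40 26
f 39 23 41
f 39 41 40
f 40 41 42
f 40 42 26
f 41 23 43
f 41 43 42
f 42 43 44
f 42 44 26
f 43 23 45
f 43 45 44
f 44 45 46
f 44 46 26
f 45 23 47
f 45 47 46
f 46 47 48
f 46 48 26
f 47 23 49
f 47 49 48
f 48 49 50
f 48 50 26
f 49 23 51
f 49 51 50
f 50 51 52
f 50 52 26
f 51 23 24
f 51 24 52
f 52 24 25
f 52 25 26
f 54 56 53
f 57 54 53
f 53 56 55
f 55 57 53
f 54 60 56
f 58 54 57
f 58 60 54
f 56 60 55
f 59 57 55
f 55 60 59
f 59 58 57
f 60 58 59
f 62 61 65
f 62 65 63
f 63 65 66
f 63 66 64
f 65 61 67
f 65 67 66
f 66 67 68
f 66 68 64
f 67 61 69
f 67 69 68
f 68 69 70
f 68 70 64
f 69 61 71
f 69 71 70
f 70 71 72
f 70 72 64
f 71 61 73
f 71 73 72
f 72 73 74
f 72 74 64
f 73 61 75
f 73 75 74
f 74 75 76
f 74 76 64
f 75 61 77
f 75 77 76
f 76 77 78
f 76 78 64
f 77 61 79
f 77 79 78
f 78 79 80
f 78 80 64
f 79 61 81
f 79 81 80
f 80 81 82
f 80 82 64
f 81 61 83
f 81 83 82
f 82 83 84
f 82 84 64
f 83 61 85
f 83 85 84
f 84 85 86
f 84 86 64
f 85 61 87
f 85 87 86
f 86 87 88
f 86 88 64
f 87 61 89
f 87 89 88
f 88 89 90
f 88 90 64
f 89 61 91
f 89 91 90
f 90 91 92
f 90 92 64
f 91 61 93
f 91 93 92
f 92 93 94
f 92 94 64
f 93 61 62
f 93 62 94
f 94 62 63
f 94 63 64
f 96 95 98
f 96 98 97
f 98 95 99
f 98 99 97
f 99 95 100
f 99 100 97
f 100 95 101
f 100 101 97
f 101 95 102
f 101 102 97
f 102 95 103
f 102 103 97
f 103 95 104
f 103 104 97
f 104 95 105
f 104 105 97
f 105 95 106
f 105 106 97
f 106 95 96
f 106 96 97



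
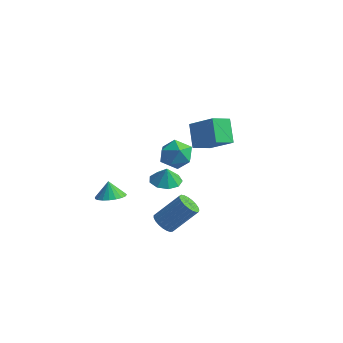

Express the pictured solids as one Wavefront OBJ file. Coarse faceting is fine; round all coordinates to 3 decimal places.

v -1.58 2.455 4.024
v 0.07 2.271 5.26
v -1.058 3.568 3.492
v 0.592 3.385 4.728
v -0.792 1.515 2.832
v 0.858 1.332 4.068
v -0.27 2.629 2.3
v 1.38 2.445 3.536
v -2.927 -3.931 1.335
v -2.09 -4.088 1.656
v -3.253 -3.649 2.325
v -2.07 -3.723 1.558
v -2.198 -3.394 1.422
v -2.452 -3.158 1.271
v -2.788 -3.055 1.131
v -3.148 -3.105 1.026
v -3.47 -3.297 0.975
v -3.698 -3.598 0.986
v -3.793 -3.958 1.057
v -3.738 -4.313 1.177
v -3.542 -4.601 1.323
v -3.241 -4.774 1.472
v -2.885 -4.802 1.597
v -2.536 -4.678 1.677
v -2.255 -4.426 1.698
v -3.78 4.208 -0.998
v -2.68 4.471 -0.755
v -3.82 3.029 0.455
v -2.72 3.292 0.698
v -3.552 4.081 0.855
v -3.527 4.809 -0.043
v -2.973 2.691 -0.257
v -2.948 3.419 -1.155
v -2.182 3.533 -0.297
v -2.539 4.393 0.39
v -3.961 3.107 -0.69
v -4.318 3.967 -0.003
v -2.269 0.93 -0.253
v -1.294 0.774 -0.324
v -2.191 0.95 0.793
v -1.423 1.439 -0.326
v -1.948 1.866 -0.295
v -2.623 1.855 -0.244
v -3.133 1.412 -0.198
v -3.238 0.743 -0.177
v -2.891 0.162 -0.193
v -2.252 -0.059 -0.236
v -1.622 0.182 -0.288
v 0.583 -3.989 0.517
v 0.884 -3.524 -0.004
v 1.979 -2.567 1.483
v 1.677 -3.031 2.003
v 0.625 -3.366 0.084
v 1.72 -2.408 1.571
v 0.359 -3.314 0.247
v 1.454 -2.357 1.733
v 0.132 -3.38 0.456
v 1.227 -2.422 1.943
v -0.017 -3.55 0.676
v 1.077 -2.593 2.163
v -0.063 -3.797 0.868
v 1.032 -2.839 2.355
v 0.003 -4.077 1
v 1.098 -3.119 2.487
v 0.169 -4.341 1.048
v 1.264 -3.384 2.535
v 0.407 -4.545 1.004
v 1.501 -3.587 2.491
v 0.675 -4.652 0.876
v 1.77 -3.695 2.363
v 0.927 -4.645 0.685
v 2.022 -3.687 2.172
v 1.12 -4.524 0.466
v 2.214 -3.567 1.953
v 1.219 -4.311 0.255
v 2.314 -3.353 1.742
v 1.209 -4.042 0.09
v 2.304 -3.084 1.576
v 1.09 -3.764 -0.002
v 2.185 -2.806 1.485
f 2 4 1
f 5 2 1
f 1 4 3
f 3 5 1
f 2 8 4
f 6 2 5
f 6 8 2
f 4 8 3
f 7 5 3
f 3 8 7
f 7 6 5
f 8 6 7
f 10 9 12
f 10 12 11
f 12 9 13
f 12 13 11
f 13 9 14
f 13 14 11
f 14 9 15
f 14 15 11
f 15 9 16
f 15 16 11
f 16 9 17
f 16 17 11
f 17 9 18
f 17 18 11
f 18 9 19
f 18 19 11
f 19 9 20
f 19 20 11
f 20 9 21
f 20 21 11
f 21 9 22
f 21 22 11
f 22 9 23
f 22 23 11
f 23 9 24
f 23 24 11
f 24 9 25
f 24 25 11
f 25 9 10
f 25 10 11
f 26 37 31
f 26 31 27
f 26 27 33
f 26 33 36
f 26 36 37
f 27 31 35
f 31 37 30
f 37 36 28
f 36 33 32
f 33 27 34
f 29 35 30
f 29 30 28
f 29 28 32
f 29 32 34
f 29 34 35
f 30 35 31
f 28 30 37
f 32 28 36
f 34 32 33
f 35 34 27
f 39 38 41
f 39 41 40
f 41 38 42
f 41 42 40
f 42 38 43
f 42 43 40
f 43 38 44
f 43 44 40
f 44 38 45
f 44 45 40
f 45 38 46
f 45 46 40
f 46 38 47
f 46 47 40
f 47 38 48
f 47 48 40
f 48 38 39
f 48 39 40
f 50 49 53
f 50 53 51
f 51 53 54
f 51 54 52
f 53 49 55
f 53 55 54
f 54 55 56
f 54 56 52
f 55 49 57
f 55 57 56
f 56 57 58
f 56 58 52
f 57 49 59
f 57 59 58
f 58 59 60
f 58 60 52
f 59 49 61
f 59 61 60
f 60 61 62
f 60 62 52
f 61 49 63
f 61 63 62
f 62 63 64
f 62 64 52
f 63 49 65
f 63 65 64
f 64 65 66
f 64 66 52
f 65 49 67
f 65 67 66
f 66 67 68
f 66 68 52
f 67 49 69
f 67 69 68
f 68 69 70
f 68 70 52
f 69 49 71
f 69 71 70
f 70 71 72
f 70 72 52
f 71 49 73
f 71 73 72
f 72 73 74
f 72 74 52
f 73 49 75
f 73 75 74
f 74 75 76
f 74 76 52
f 75 49 77
f 75 77 76
f 76 77 78
f 76 78 52
f 77 49 79
f 77 79 78
f 78 79 80
f 78 80 52
f 79 49 50
f 79 50 80
f 80 50 51
f 80 51 52



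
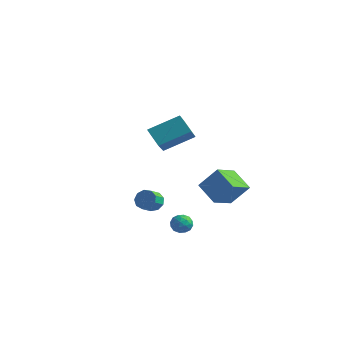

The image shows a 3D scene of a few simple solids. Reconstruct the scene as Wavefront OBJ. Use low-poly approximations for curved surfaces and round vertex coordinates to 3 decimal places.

v 2.129 0.709 -1.86
v 0.698 1.089 -1.003
v 2.153 2.351 -2.548
v 0.722 2.73 -1.691
v 3.098 1.27 -0.489
v 1.667 1.649 0.368
v 3.122 2.911 -1.177
v 1.691 3.291 -0.32
v 0.625 -0.182 -3.493
v 1.116 -0.303 -2.973
v 0.724 -1.297 -3.847
v 1.215 -1.418 -3.327
v 0.521 -1.3 -3.151
v 0.46 -0.611 -2.932
v 1.38 -0.989 -3.888
v 1.319 -0.3 -3.669
v 1.582 -0.802 -3.217
v 1.051 -0.994 -2.761
v 0.789 -0.606 -4.059
v 0.258 -0.798 -3.603
v 0.862 -0.145 -3.202
v 0.978 -1.455 -3.618
v 0.571 -1.386 -3.515
v 0.859 -1.457 -3.209
v 0.476 -0.326 -3.178
v 0.764 -0.397 -2.872
v 0.415 -0.983 -2.977
v 1.076 -1.203 -3.948
v 1.364 -1.274 -3.642
v 0.981 -0.143 -3.611
v 1.269 -0.214 -3.305
v 1.425 -0.617 -3.843
v 1.424 -0.509 -3.039
v 1.483 -1.165 -3.248
v 1.58 -0.912 -3.577
v 1.544 -0.508 -3.449
v 1.112 -0.622 -2.772
v 1.171 -1.278 -2.98
v 0.763 -1.208 -2.876
v 0.727 -0.803 -2.748
v 1.387 -0.916 -2.915
v 0.669 -0.322 -3.84
v 0.728 -0.978 -4.048
v 1.113 -0.797 -4.072
v 1.077 -0.392 -3.944
v 0.357 -0.435 -3.572
v 0.416 -1.091 -3.781
v 0.296 -1.092 -3.371
v 0.26 -0.688 -3.243
v 0.453 -0.684 -3.905
v -3.307 1.841 -3.852
v -2.748 1.6 -4.306
v -2.694 0.738 -3.783
v -3.253 0.979 -3.328
v -2.549 1.858 -3.902
v -2.495 0.997 -3.378
v -2.705 2.109 -3.473
v -2.651 1.247 -2.95
v -3.143 2.234 -3.223
v -3.088 1.372 -2.699
v -3.657 2.175 -3.266
v -3.603 1.313 -2.742
v -4.008 1.96 -3.584
v -3.954 1.098 -3.06
v -4.031 1.689 -4.027
v -3.977 0.827 -3.503
v -3.715 1.489 -4.388
v -3.661 0.628 -3.864
v -3.208 1.454 -4.499
v -3.154 0.592 -3.975
v -0.454 -2.236 4.38
v 0.779 -0.796 5.35
v -1.324 -0.701 3.205
v -0.091 0.74 4.175
v 0.511 -2.42 3.425
v 1.744 -0.979 4.395
v -0.359 -0.884 2.25
v 0.874 0.556 3.22
f 2 4 1
f 5 2 1
f 1 4 3
f 3 5 1
f 2 8 4
f 6 2 5
f 6 8 2
f 4 8 3
f 7 5 3
f 3 8 7
f 7 6 5
f 8 6 7
f 9 46 25
f 46 20 49
f 25 49 14
f 46 49 25
f 9 25 21
f 25 14 26
f 21 26 10
f 25 26 21
f 9 21 30
f 21 10 31
f 30 31 16
f 21 31 30
f 9 30 42
f 30 16 45
f 42 45 19
f 30 45 42
f 9 42 46
f 42 19 50
f 46 50 20
f 42 50 46
f 10 26 37
f 26 14 40
f 37 40 18
f 26 40 37
f 14 49 27
f 49 20 48
f 27 48 13
f 49 48 27
f 20 50 47
f 50 19 43
f 47 43 11
f 50 43 47
f 19 45 44
f 45 16 32
f 44 32 15
f 45 32 44
f 16 31 36
f 31 10 33
f 36 33 17
f 31 33 36
f 12 38 24
f 38 18 39
f 24 39 13
f 38 39 24
f 12 24 22
f 24 13 23
f 22 23 11
f 24 23 22
f 12 22 29
f 22 11 28
f 29 28 15
f 22 28 29
f 12 29 34
f 29 15 35
f 34 35 17
f 29 35 34
f 12 34 38
f 34 17 41
f 38 41 18
f 34 41 38
f 13 39 27
f 39 18 40
f 27 40 14
f 39 40 27
f 11 23 47
f 23 13 48
f 47 48 20
f 23 48 47
f 15 28 44
f 28 11 43
f 44 43 19
f 28 43 44
f 17 35 36
f 35 15 32
f 36 32 16
f 35 32 36
f 18 41 37
f 41 17 33
f 37 33 10
f 41 33 37
f 52 51 55
f 52 55 53
f 53 55 56
f 53 56 54
f 55 51 57
f 55 57 56
f 56 57 58
f 56 58 54
f 57 51 59
f 57 59 58
f 58 59 60
f 58 60 54
f 59 51 61
f 59 61 60
f 60 61 62
f 60 62 54
f 61 51 63
f 61 63 62
f 62 63 64
f 62 64 54
f 63 51 65
f 63 65 64
f 64 65 66
f 64 66 54
f 65 51 67
f 65 67 66
f 66 67 68
f 66 68 54
f 67 51 69
f 67 69 68
f 68 69 70
f 68 70 54
f 69 51 52
f 69 52 70
f 70 52 53
f 70 53 54
f 72 74 71
f 75 72 71
f 71 74 73
f 73 75 71
f 72 78 74
f 76 72 75
f 76 78 72
f 74 78 73
f 77 75 73
f 73 78 77
f 77 76 75
f 78 76 77



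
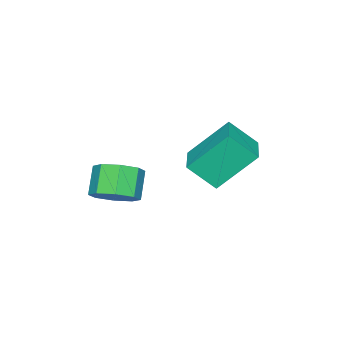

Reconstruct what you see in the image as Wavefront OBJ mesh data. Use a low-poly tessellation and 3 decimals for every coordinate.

v -0.43 -2.392 0.26
v 0.152 -1.914 0.871
v -0.648 -2.271 1.912
v -1.23 -2.748 1.3
v -0.39 -1.485 0.602
v -1.19 -1.841 1.642
v -0.956 -1.587 0.132
v -1.756 -1.943 1.172
v -1.214 -2.16 -0.263
v -2.013 -2.517 0.777
v -1.012 -2.869 -0.352
v -1.812 -3.226 0.689
v -0.47 -3.299 -0.082
v -1.27 -3.655 0.958
v 0.096 -3.197 0.388
v -0.704 -3.553 1.428
v 0.353 -2.623 0.783
v -0.446 -2.98 1.823
v -2.536 -0.59 2.203
v -3.471 0.589 3.766
v -3.022 0.379 1.181
v -3.958 1.558 2.744
v -1.122 0.302 2.376
v -2.058 1.481 3.939
v -1.609 1.271 1.354
v -2.544 2.45 2.917
f 2 1 5
f 2 5 3
f 3 5 6
f 3 6 4
f 5 1 7
f 5 7 6
f 6 7 8
f 6 8 4
f 7 1 9
f 7 9 8
f 8 9 10
f 8 10 4
f 9 1 11
f 9 11 10
f 10 11 12
f 10 12 4
f 11 1 13
f 11 13 12
f 12 13 14
f 12 14 4
f 13 1 15
f 13 15 14
f 14 15 16
f 14 16 4
f 15 1 17
f 15 17 16
f 16 17 18
f 16 18 4
f 17 1 2
f 17 2 18
f 18 2 3
f 18 3 4
f 20 22 19
f 23 20 19
f 19 22 21
f 21 23 19
f 20 26 22
f 24 20 23
f 24 26 20
f 22 26 21
f 25 23 21
f 21 26 25
f 25 24 23
f 26 24 25



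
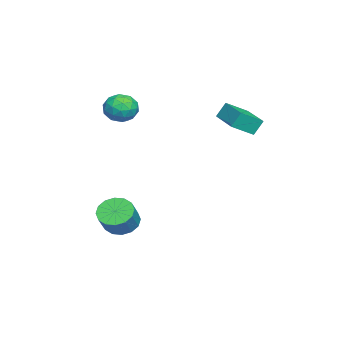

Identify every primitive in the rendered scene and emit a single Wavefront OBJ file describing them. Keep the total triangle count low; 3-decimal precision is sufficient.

v 2.449 -2.184 -2.736
v 2.888 -2.863 -3.176
v 3.77 -2.935 -2.183
v 3.331 -2.256 -1.744
v 3.094 -2.462 -3.33
v 3.976 -2.534 -2.338
v 3.127 -1.987 -3.325
v 4.01 -2.059 -2.333
v 2.979 -1.565 -3.163
v 3.862 -1.637 -2.17
v 2.689 -1.308 -2.886
v 3.571 -1.381 -1.893
v 2.334 -1.287 -2.569
v 3.216 -1.359 -1.576
v 2.01 -1.505 -2.297
v 2.892 -1.577 -1.304
v 1.804 -1.906 -2.142
v 2.686 -1.978 -1.15
v 1.77 -2.381 -2.147
v 2.653 -2.453 -1.155
v 1.918 -2.803 -2.31
v 2.801 -2.875 -1.317
v 2.209 -3.059 -2.587
v 3.091 -3.132 -1.594
v 2.564 -3.081 -2.904
v 3.446 -3.153 -1.911
v 0.135 -2.48 2.929
v 0.587 -2.677 3.712
v -1.107 -3.103 3.488
v -0.655 -3.3 4.271
v -0.847 -2.42 4.057
v -0.08 -2.036 3.711
v -0.44 -3.744 3.489
v 0.327 -3.36 3.143
v 0.232 -3.458 4.058
v -0.02 -2.64 4.409
v -0.5 -3.14 2.791
v -0.752 -2.322 3.142
v 0.47 -2.524 3.271
v -0.99 -3.256 3.929
v -1.103 -2.739 3.803
v -0.837 -2.855 4.263
v 0.078 -2.147 3.271
v 0.343 -2.263 3.731
v -0.5 -2.112 3.934
v -0.863 -3.517 3.469
v -0.598 -3.633 3.929
v 0.317 -2.925 2.937
v 0.583 -3.041 3.397
v -0.02 -3.668 3.266
v 0.527 -3.099 3.935
v -0.203 -3.465 4.264
v -0.077 -3.726 3.804
v 0.374 -3.5 3.601
v 0.378 -2.618 4.141
v -0.351 -2.984 4.47
v -0.464 -2.467 4.344
v -0.013 -2.241 4.141
v 0.17 -3.077 4.345
v -0.169 -2.796 2.73
v -0.898 -3.162 3.059
v -0.507 -3.539 3.059
v -0.056 -3.313 2.856
v -0.317 -2.315 2.936
v -1.047 -2.681 3.265
v -0.894 -2.28 3.599
v -0.443 -2.054 3.396
v -0.69 -2.703 2.855
v -1.353 3.058 3.495
v -0.722 2.107 4.158
v 0.26 4.099 3.454
v 0.891 3.148 4.118
v -1.111 2.652 2.682
v -0.48 1.701 3.346
v 0.502 3.693 2.642
v 1.133 2.742 3.305
f 2 1 5
f 2 5 3
f 3 5 6
f 3 6 4
f 5 1 7
f 5 7 6
f 6 7 8
f 6 8 4
f 7 1 9
f 7 9 8
f 8 9 10
f 8 10 4
f 9 1 11
f 9 11 10
f 10 11 12
f 10 12 4
f 11 1 13
f 11 13 12
f 12 13 14
f 12 14 4
f 13 1 15
f 13 15 14
f 14 15 16
f 14 16 4
f 15 1 17
f 15 17 16
f 16 17 18
f 16 18 4
f 17 1 19
f 17 19 18
f 18 19 20
f 18 20 4
f 19 1 21
f 19 21 20
f 20 21 22
f 20 22 4
f 21 1 23
f 21 23 22
f 22 23 24
f 22 24 4
f 23 1 25
f 23 25 24
f 24 25 26
f 24 26 4
f 25 1 2
f 25 2 26
f 26 2 3
f 26 3 4
f 27 64 43
f 64 38 67
f 43 67 32
f 64 67 43
f 27 43 39
f 43 32 44
f 39 44 28
f 43 44 39
f 27 39 48
f 39 28 49
f 48 49 34
f 39 49 48
f 27 48 60
f 48 34 63
f 60 63 37
f 48 63 60
f 27 60 64
f 60 37 68
f 64 68 38
f 60 68 64
f 28 44 55
f 44 32 58
f 55 58 36
f 44 58 55
f 32 67 45
f 67 38 66
f 45 66 31
f 67 66 45
f 38 68 65
f 68 37 61
f 65 61 29
f 68 61 65
f 37 63 62
f 63 34 50
f 62 50 33
f 63 50 62
f 34 49 54
f 49 28 51
f 54 51 35
f 49 51 54
f 30 56 42
f 56 36 57
f 42 57 31
f 56 57 42
f 30 42 40
f 42 31 41
f 40 41 29
f 42 41 40
f 30 40 47
f 40 29 46
f 47 46 33
f 40 46 47
f 30 47 52
f 47 33 53
f 52 53 35
f 47 53 52
f 30 52 56
f 52 35 59
f 56 59 36
f 52 59 56
f 31 57 45
f 57 36 58
f 45 58 32
f 57 58 45
f 29 41 65
f 41 31 66
f 65 66 38
f 41 66 65
f 33 46 62
f 46 29 61
f 62 61 37
f 46 61 62
f 35 53 54
f 53 33 50
f 54 50 34
f 53 50 54
f 36 59 55
f 59 35 51
f 55 51 28
f 59 51 55
f 70 72 69
f 73 70 69
f 69 72 71
f 71 73 69
f 70 76 72
f 74 70 73
f 74 76 70
f 72 76 71
f 75 73 71
f 71 76 75
f 75 74 73
f 76 74 75



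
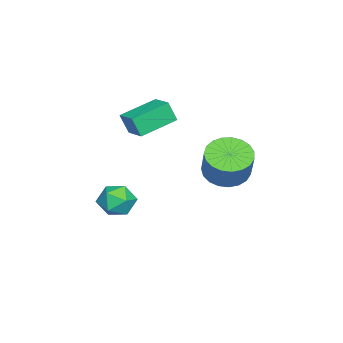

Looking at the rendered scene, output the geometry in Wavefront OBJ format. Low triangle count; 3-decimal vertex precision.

v 1.578 3.033 -0.868
v 2.087 2.34 -1.001
v 2.731 2.595 0.134
v 2.222 3.287 0.268
v 2.273 2.603 -1.166
v 2.917 2.858 -0.03
v 2.339 2.94 -1.279
v 2.983 3.195 -0.144
v 2.273 3.293 -1.321
v 2.918 3.548 -0.186
v 2.087 3.602 -1.284
v 2.732 3.856 -0.149
v 1.813 3.811 -1.176
v 2.458 4.066 -0.041
v 1.499 3.886 -1.014
v 2.143 4.141 0.121
v 1.197 3.814 -0.827
v 1.842 4.069 0.308
v 0.962 3.606 -0.647
v 1.607 3.861 0.488
v 0.833 3.3 -0.505
v 1.478 3.554 0.63
v 0.833 2.947 -0.426
v 1.478 3.201 0.709
v 0.962 2.609 -0.423
v 1.606 2.863 0.712
v 1.197 2.344 -0.497
v 1.841 2.599 0.638
v 1.498 2.198 -0.635
v 2.142 2.453 0.5
v 1.813 2.197 -0.813
v 2.457 2.452 0.322
v -0.024 0.377 0.665
v -0.005 0.052 1.493
v 0.677 1.034 0.907
v 0.695 0.708 1.735
v 1.065 -0.628 0.245
v 1.083 -0.954 1.073
v 1.765 0.028 0.487
v 1.784 -0.297 1.315
v 1.126 -0.311 -3.078
v 1.69 -0.533 -3.583
v 1.05 -1.507 -2.637
v 1.614 -1.729 -3.142
v 1.791 -1.256 -2.536
v 1.838 -0.518 -2.808
v 0.902 -1.522 -3.412
v 0.949 -0.784 -3.684
v 1.551 -1.282 -3.789
v 2.101 -1.117 -3.248
v 0.639 -0.923 -2.972
v 1.189 -0.758 -2.431
f 2 1 5
f 2 5 3
f 3 5 6
f 3 6 4
f 5 1 7
f 5 7 6
f 6 7 8
f 6 8 4
f 7 1 9
f 7 9 8
f 8 9 10
f 8 10 4
f 9 1 11
f 9 11 10
f 10 11 12
f 10 12 4
f 11 1 13
f 11 13 12
f 12 13 14
f 12 14 4
f 13 1 15
f 13 15 14
f 14 15 16
f 14 16 4
f 15 1 17
f 15 17 16
f 16 17 18
f 16 18 4
f 17 1 19
f 17 19 18
f 18 19 20
f 18 20 4
f 19 1 21
f 19 21 20
f 20 21 22
f 20 22 4
f 21 1 23
f 21 23 22
f 22 23 24
f 22 24 4
f 23 1 25
f 23 25 24
f 24 25 26
f 24 26 4
f 25 1 27
f 25 27 26
f 26 27 28
f 26 28 4
f 27 1 29
f 27 29 28
f 28 29 30
f 28 30 4
f 29 1 31
f 29 31 30
f 30 31 32
f 30 32 4
f 31 1 2
f 31 2 32
f 32 2 3
f 32 3 4
f 34 36 33
f 37 34 33
f 33 36 35
f 35 37 33
f 34 40 36
f 38 34 37
f 38 40 34
f 36 40 35
f 39 37 35
f 35 40 39
f 39 38 37
f 40 38 39
f 41 52 46
f 41 46 42
f 41 42 48
f 41 48 51
f 41 51 52
f 42 46 50
f 46 52 45
f 52 51 43
f 51 48 47
f 48 42 49
f 44 50 45
f 44 45 43
f 44 43 47
f 44 47 49
f 44 49 50
f 45 50 46
f 43 45 52
f 47 43 51
f 49 47 48
f 50 49 42



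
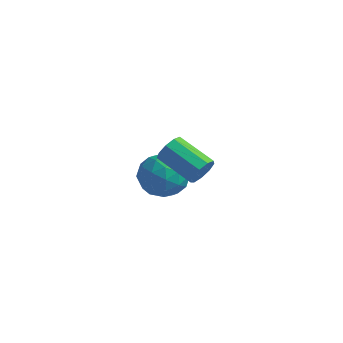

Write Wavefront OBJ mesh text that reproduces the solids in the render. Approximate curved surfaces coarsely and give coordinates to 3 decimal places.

v -1.272 1.718 -2.601
v -0.538 2.398 -3.352
v 0.298 1.382 -1.368
v 1.032 2.062 -2.119
v 0.131 2.619 -1.453
v -0.84 2.827 -2.216
v 0.6 0.953 -2.504
v -0.371 1.161 -3.267
v 0.619 1.926 -3.292
v 0.329 2.955 -2.642
v -0.569 0.825 -2.078
v -0.859 1.854 -1.428
v -1.043 2.087 -3.085
v 0.803 1.693 -1.635
v 0.273 2.02 -1.244
v 0.705 2.42 -1.685
v -1.22 2.339 -2.417
v -0.789 2.739 -2.858
v -0.396 2.869 -1.742
v 0.549 1.041 -1.862
v 0.98 1.441 -2.303
v -0.945 1.36 -3.035
v -0.513 1.76 -3.476
v 0.156 0.911 -2.978
v 0.069 2.21 -3.491
v 0.992 2.012 -2.766
v 0.738 1.361 -2.993
v 0.167 1.482 -3.441
v -0.101 2.815 -3.109
v 0.822 2.617 -2.384
v 0.291 2.945 -1.993
v -0.279 3.067 -2.441
v 0.579 2.537 -3.074
v -1.062 1.163 -2.336
v -0.139 0.965 -1.611
v 0.039 0.713 -2.279
v -0.531 0.835 -2.727
v -1.232 1.768 -1.954
v -0.309 1.57 -1.229
v -0.407 2.298 -1.279
v -0.978 2.419 -1.727
v -0.819 1.243 -1.646
v 4.377 -2.236 2.241
v 4.633 -1.818 2.756
v 2.919 -1.627 3.453
v 2.663 -2.044 2.939
v 4.506 -1.55 2.371
v 2.792 -1.358 3.068
v 4.319 -1.602 1.926
v 2.606 -1.411 2.623
v 4.159 -1.951 1.628
v 2.446 -1.76 2.326
v 4.101 -2.433 1.618
v 2.387 -2.242 2.315
v 4.172 -2.823 1.899
v 2.458 -2.631 2.596
v 4.339 -2.938 2.34
v 2.625 -2.746 3.037
v 4.523 -2.724 2.735
v 2.81 -2.533 3.433
v 4.639 -2.282 2.899
v 2.926 -2.091 3.597
f 1 38 17
f 38 12 41
f 17 41 6
f 38 41 17
f 1 17 13
f 17 6 18
f 13 18 2
f 17 18 13
f 1 13 22
f 13 2 23
f 22 23 8
f 13 23 22
f 1 22 34
f 22 8 37
f 34 37 11
f 22 37 34
f 1 34 38
f 34 11 42
f 38 42 12
f 34 42 38
f 2 18 29
f 18 6 32
f 29 32 10
f 18 32 29
f 6 41 19
f 41 12 40
f 19 40 5
f 41 40 19
f 12 42 39
f 42 11 35
f 39 35 3
f 42 35 39
f 11 37 36
f 37 8 24
f 36 24 7
f 37 24 36
f 8 23 28
f 23 2 25
f 28 25 9
f 23 25 28
f 4 30 16
f 30 10 31
f 16 31 5
f 30 31 16
f 4 16 14
f 16 5 15
f 14 15 3
f 16 15 14
f 4 14 21
f 14 3 20
f 21 20 7
f 14 20 21
f 4 21 26
f 21 7 27
f 26 27 9
f 21 27 26
f 4 26 30
f 26 9 33
f 30 33 10
f 26 33 30
f 5 31 19
f 31 10 32
f 19 32 6
f 31 32 19
f 3 15 39
f 15 5 40
f 39 40 12
f 15 40 39
f 7 20 36
f 20 3 35
f 36 35 11
f 20 35 36
f 9 27 28
f 27 7 24
f 28 24 8
f 27 24 28
f 10 33 29
f 33 9 25
f 29 25 2
f 33 25 29
f 44 43 47
f 44 47 45
f 45 47 48
f 45 48 46
f 47 43 49
f 47 49 48
f 48 49 50
f 48 50 46
f 49 43 51
f 49 51 50
f 50 51 52
f 50 52 46
f 51 43 53
f 51 53 52
f 52 53 54
f 52 54 46
f 53 43 55
f 53 55 54
f 54 55 56
f 54 56 46
f 55 43 57
f 55 57 56
f 56 57 58
f 56 58 46
f 57 43 59
f 57 59 58
f 58 59 60
f 58 60 46
f 59 43 61
f 59 61 60
f 60 61 62
f 60 62 46
f 61 43 44
f 61 44 62
f 62 44 45
f 62 45 46



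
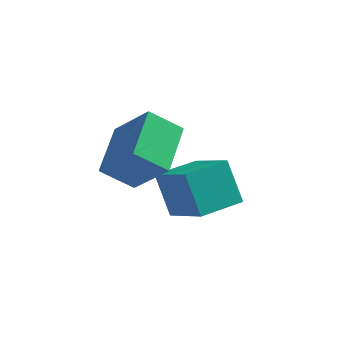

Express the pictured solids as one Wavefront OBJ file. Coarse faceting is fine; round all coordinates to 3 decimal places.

v 0.755 -2.911 -1.282
v 1.982 -3.361 0.069
v 0.691 -1.108 -0.624
v 1.919 -1.558 0.727
v 1.761 -2.582 -2.087
v 2.989 -3.032 -0.736
v 1.698 -0.779 -1.429
v 2.925 -1.229 -0.078
v 1.775 -0.482 -2.986
v 3.053 -1.505 -1.983
v 2.781 0.761 -3.001
v 4.06 -0.262 -1.998
v 2.44 -1.038 -4.402
v 3.719 -2.061 -3.399
v 3.447 0.205 -4.417
v 4.725 -0.818 -3.414
f 2 4 1
f 5 2 1
f 1 4 3
f 3 5 1
f 2 8 4
f 6 2 5
f 6 8 2
f 4 8 3
f 7 5 3
f 3 8 7
f 7 6 5
f 8 6 7
f 10 12 9
f 13 10 9
f 9 12 11
f 11 13 9
f 10 16 12
f 14 10 13
f 14 16 10
f 12 16 11
f 15 13 11
f 11 16 15
f 15 14 13
f 16 14 15



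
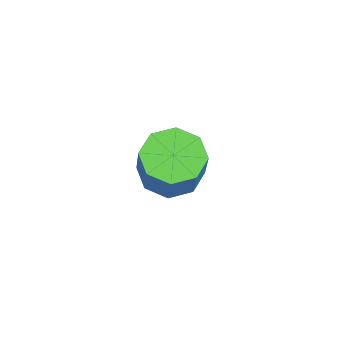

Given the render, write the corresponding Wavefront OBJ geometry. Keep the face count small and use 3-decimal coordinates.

v -1.661 -3.742 -0.122
v -1.353 -3.298 -0.122
v -1.779 -3.658 1.482
v -1.709 -3.205 -0.153
v -2.043 -3.363 -0.17
v -2.198 -3.698 -0.164
v -2.101 -4.054 -0.138
v -1.799 -4.264 -0.105
v -1.432 -4.229 -0.079
v -1.172 -3.967 -0.074
v -1.141 -3.599 -0.091
v 0.015 -3.589 2.01
v 0.498 -4.086 1.815
v 1.048 -3.968 2.875
v 0.565 -3.471 3.07
v 0.654 -3.576 1.678
v 1.203 -3.458 2.738
v 0.436 -3.073 1.735
v 0.985 -2.955 2.795
v -0.029 -2.873 1.953
v 0.52 -2.755 3.013
v -0.468 -3.092 2.205
v 0.082 -2.974 3.265
v -0.623 -3.602 2.342
v -0.074 -3.484 3.402
v -0.405 -4.105 2.285
v 0.144 -3.987 3.345
v 0.06 -4.305 2.067
v 0.609 -4.187 3.127
f 2 1 4
f 2 4 3
f 4 1 5
f 4 5 3
f 5 1 6
f 5 6 3
f 6 1 7
f 6 7 3
f 7 1 8
f 7 8 3
f 8 1 9
f 8 9 3
f 9 1 10
f 9 10 3
f 10 1 11
f 10 11 3
f 11 1 2
f 11 2 3
f 13 12 16
f 13 16 14
f 14 16 17
f 14 17 15
f 16 12 18
f 16 18 17
f 17 18 19
f 17 19 15
f 18 12 20
f 18 20 19
f 19 20 21
f 19 21 15
f 20 12 22
f 20 22 21
f 21 22 23
f 21 23 15
f 22 12 24
f 22 24 23
f 23 24 25
f 23 25 15
f 24 12 26
f 24 26 25
f 25 26 27
f 25 27 15
f 26 12 28
f 26 28 27
f 27 28 29
f 27 29 15
f 28 12 13
f 28 13 29
f 29 13 14
f 29 14 15



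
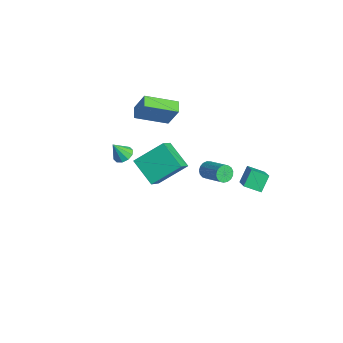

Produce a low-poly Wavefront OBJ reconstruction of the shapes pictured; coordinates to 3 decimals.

v 4.47 2.525 0.646
v 4.055 3.215 1.466
v 3.059 3.026 -0.491
v 2.643 3.716 0.33
v 5.057 3.324 0.27
v 4.641 4.014 1.091
v 3.645 3.825 -0.866
v 3.23 4.515 -0.046
v 0.994 -3.133 2.893
v 1.448 -2.787 3.134
v 0.866 -3.687 3.927
v 1.116 -2.604 3.191
v 0.738 -2.623 3.134
v 0.457 -2.837 2.985
v 0.382 -3.164 2.801
v 0.54 -3.48 2.651
v 0.872 -3.663 2.594
v 1.25 -3.644 2.651
v 1.531 -3.43 2.801
v 1.606 -3.102 2.985
v -2.954 -0.644 2.743
v -2.333 -0.277 4.194
v -2.312 1.191 2.004
v -1.69 1.558 3.454
v -2.25 -0.978 2.526
v -1.628 -0.611 3.976
v -1.607 0.857 1.786
v -0.986 1.224 3.237
v 2.865 1.105 1.326
v 3.043 1.398 0.871
v 4.454 1.728 1.639
v 4.275 1.435 2.094
v 2.917 1.585 1.024
v 4.328 1.916 1.792
v 2.778 1.662 1.246
v 4.189 1.993 2.014
v 2.659 1.612 1.486
v 4.07 1.942 2.254
v 2.587 1.445 1.69
v 3.998 1.775 2.457
v 2.579 1.2 1.81
v 3.99 1.531 2.578
v 2.636 0.934 1.819
v 4.047 1.264 2.587
v 2.746 0.706 1.716
v 4.157 1.037 2.484
v 2.882 0.57 1.523
v 4.293 0.901 2.291
v 3.015 0.557 1.285
v 4.426 0.887 2.053
v 3.113 0.669 1.057
v 4.524 0.999 1.824
v 3.155 0.88 0.89
v 4.566 1.211 1.658
v 3.129 1.144 0.823
v 4.54 1.474 1.591
v -2.808 0.794 -5.008
v -4.431 0.405 -4.019
v -2.518 2.591 -3.827
v -4.141 2.202 -2.838
v -1.879 -0.122 -3.842
v -3.502 -0.511 -2.853
v -1.589 1.675 -2.661
v -3.212 1.286 -1.672
f 2 4 1
f 5 2 1
f 1 4 3
f 3 5 1
f 2 8 4
f 6 2 5
f 6 8 2
f 4 8 3
f 7 5 3
f 3 8 7
f 7 6 5
f 8 6 7
f 10 9 12
f 10 12 11
f 12 9 13
f 12 13 11
f 13 9 14
f 13 14 11
f 14 9 15
f 14 15 11
f 15 9 16
f 15 16 11
f 16 9 17
f 16 17 11
f 17 9 18
f 17 18 11
f 18 9 19
f 18 19 11
f 19 9 20
f 19 20 11
f 20 9 10
f 20 10 11
f 22 24 21
f 25 22 21
f 21 24 23
f 23 25 21
f 22 28 24
f 26 22 25
f 26 28 22
f 24 28 23
f 27 25 23
f 23 28 27
f 27 26 25
f 28 26 27
f 30 29 33
f 30 33 31
f 31 33 34
f 31 34 32
f 33 29 35
f 33 35 34
f 34 35 36
f 34 36 32
f 35 29 37
f 35 37 36
f 36 37 38
f 36 38 32
f 37 29 39
f 37 39 38
f 38 39 40
f 38 40 32
f 39 29 41
f 39 41 40
f 40 41 42
f 40 42 32
f 41 29 43
f 41 43 42
f 42 43 44
f 42 44 32
f 43 29 45
f 43 45 44
f 44 45 46
f 44 46 32
f 45 29 47
f 45 47 46
f 46 47 48
f 46 48 32
f 47 29 49
f 47 49 48
f 48 49 50
f 48 50 32
f 49 29 51
f 49 51 50
f 50 51 52
f 50 52 32
f 51 29 53
f 51 53 52
f 52 53 54
f 52 54 32
f 53 29 55
f 53 55 54
f 54 55 56
f 54 56 32
f 55 29 30
f 55 30 56
f 56 30 31
f 56 31 32
f 58 60 57
f 61 58 57
f 57 60 59
f 59 61 57
f 58 64 60
f 62 58 61
f 62 64 58
f 60 64 59
f 63 61 59
f 59 64 63
f 63 62 61
f 64 62 63



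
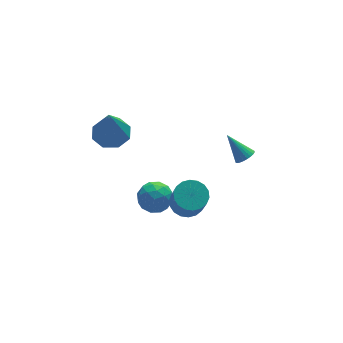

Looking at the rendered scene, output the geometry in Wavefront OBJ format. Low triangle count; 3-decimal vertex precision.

v 1.819 -3.436 2.032
v 2.309 -3.246 2.102
v 1.321 -2.544 3.088
v 2.235 -3.117 1.958
v 2.098 -3.036 1.825
v 1.919 -3.017 1.724
v 1.724 -3.061 1.67
v 1.544 -3.163 1.671
v 1.406 -3.306 1.727
v 1.33 -3.469 1.829
v 1.329 -3.627 1.962
v 1.403 -3.756 2.106
v 1.54 -3.837 2.238
v 1.719 -3.856 2.34
v 1.913 -3.812 2.394
v 2.094 -3.71 2.393
v 2.232 -3.567 2.337
v 2.307 -3.404 2.235
v -1.694 -0.507 -1.333
v -1.21 -0.404 -2.102
v -2.15 -1.836 -1.798
v -1.666 -1.733 -2.567
v -1.236 -1.846 -1.767
v -0.954 -1.024 -1.48
v -2.406 -1.216 -2.42
v -2.124 -0.394 -2.133
v -1.65 -0.842 -2.774
v -0.927 -1.232 -2.371
v -2.433 -1.008 -1.529
v -1.71 -1.398 -1.126
v -1.412 -0.339 -1.677
v -1.948 -1.901 -2.223
v -1.696 -1.967 -1.753
v -1.411 -1.907 -2.205
v -1.261 -0.703 -1.311
v -0.977 -0.643 -1.763
v -0.992 -1.49 -1.567
v -2.383 -1.597 -2.137
v -2.099 -1.537 -2.589
v -1.949 -0.333 -1.695
v -1.664 -0.273 -2.147
v -2.368 -0.75 -2.333
v -1.386 -0.536 -2.524
v -1.654 -1.317 -2.797
v -2.089 -1.013 -2.71
v -1.923 -0.53 -2.542
v -0.961 -0.765 -2.287
v -1.229 -1.546 -2.56
v -0.976 -1.612 -2.09
v -0.811 -1.129 -1.921
v -1.219 -1.022 -2.682
v -2.131 -0.694 -1.34
v -2.399 -1.475 -1.613
v -2.549 -1.111 -1.979
v -2.384 -0.628 -1.81
v -1.706 -0.923 -1.103
v -1.974 -1.704 -1.376
v -1.437 -1.71 -1.358
v -1.271 -1.227 -1.19
v -2.141 -1.218 -1.218
v -1.056 -3.304 -0.359
v -0.347 -3.692 -0.494
v -0.514 -4.525 1.025
v -1.224 -4.136 1.159
v -0.242 -3.391 -0.317
v -0.41 -4.224 1.201
v -0.298 -3.072 -0.148
v -0.466 -3.905 1.37
v -0.505 -2.799 -0.022
v -0.673 -3.632 1.497
v -0.821 -2.626 0.038
v -0.988 -3.459 1.557
v -1.183 -2.587 0.02
v -1.351 -3.42 1.538
v -1.52 -2.691 -0.074
v -1.688 -3.523 1.444
v -1.766 -2.915 -0.225
v -1.933 -3.748 1.294
v -1.87 -3.216 -0.401
v -2.038 -4.049 1.117
v -1.814 -3.535 -0.57
v -1.982 -4.368 0.948
v -1.607 -3.808 -0.697
v -1.775 -4.641 0.822
v -1.292 -3.981 -0.757
v -1.459 -4.814 0.762
v -0.929 -4.02 -0.738
v -1.097 -4.853 0.78
v -0.592 -3.917 -0.644
v -0.76 -4.749 0.874
v -3.348 -0.006 2.923
v -2.419 -0.075 3.045
v -3.652 -0.514 4.937
v -2.665 0.589 3.176
v -3.312 0.904 3.158
v -3.98 0.686 3.002
v -4.277 0.063 2.8
v -4.031 -0.6 2.67
v -3.384 -0.915 2.688
v -2.717 -0.697 2.843
f 2 1 4
f 2 4 3
f 4 1 5
f 4 5 3
f 5 1 6
f 5 6 3
f 6 1 7
f 6 7 3
f 7 1 8
f 7 8 3
f 8 1 9
f 8 9 3
f 9 1 10
f 9 10 3
f 10 1 11
f 10 11 3
f 11 1 12
f 11 12 3
f 12 1 13
f 12 13 3
f 13 1 14
f 13 14 3
f 14 1 15
f 14 15 3
f 15 1 16
f 15 16 3
f 16 1 17
f 16 17 3
f 17 1 18
f 17 18 3
f 18 1 2
f 18 2 3
f 19 56 35
f 56 30 59
f 35 59 24
f 56 59 35
f 19 35 31
f 35 24 36
f 31 36 20
f 35 36 31
f 19 31 40
f 31 20 41
f 40 41 26
f 31 41 40
f 19 40 52
f 40 26 55
f 52 55 29
f 40 55 52
f 19 52 56
f 52 29 60
f 56 60 30
f 52 60 56
f 20 36 47
f 36 24 50
f 47 50 28
f 36 50 47
f 24 59 37
f 59 30 58
f 37 58 23
f 59 58 37
f 30 60 57
f 60 29 53
f 57 53 21
f 60 53 57
f 29 55 54
f 55 26 42
f 54 42 25
f 55 42 54
f 26 41 46
f 41 20 43
f 46 43 27
f 41 43 46
f 22 48 34
f 48 28 49
f 34 49 23
f 48 49 34
f 22 34 32
f 34 23 33
f 32 33 21
f 34 33 32
f 22 32 39
f 32 21 38
f 39 38 25
f 32 38 39
f 22 39 44
f 39 25 45
f 44 45 27
f 39 45 44
f 22 44 48
f 44 27 51
f 48 51 28
f 44 51 48
f 23 49 37
f 49 28 50
f 37 50 24
f 49 50 37
f 21 33 57
f 33 23 58
f 57 58 30
f 33 58 57
f 25 38 54
f 38 21 53
f 54 53 29
f 38 53 54
f 27 45 46
f 45 25 42
f 46 42 26
f 45 42 46
f 28 51 47
f 51 27 43
f 47 43 20
f 51 43 47
f 62 61 65
f 62 65 63
f 63 65 66
f 63 66 64
f 65 61 67
f 65 67 66
f 66 67 68
f 66 68 64
f 67 61 69
f 67 69 68
f 68 69 70
f 68 70 64
f 69 61 71
f 69 71 70
f 70 71 72
f 70 72 64
f 71 61 73
f 71 73 72
f 72 73 74
f 72 74 64
f 73 61 75
f 73 75 74
f 74 75 76
f 74 76 64
f 75 61 77
f 75 77 76
f 76 77 78
f 76 78 64
f 77 61 79
f 77 79 78
f 78 79 80
f 78 80 64
f 79 61 81
f 79 81 80
f 80 81 82
f 80 82 64
f 81 61 83
f 81 83 82
f 82 83 84
f 82 84 64
f 83 61 85
f 83 85 84
f 84 85 86
f 84 86 64
f 85 61 87
f 85 87 86
f 86 87 88
f 86 88 64
f 87 61 89
f 87 89 88
f 88 89 90
f 88 90 64
f 89 61 62
f 89 62 90
f 90 62 63
f 90 63 64
f 92 91 94
f 92 94 93
f 94 91 95
f 94 95 93
f 95 91 96
f 95 96 93
f 96 91 97
f 96 97 93
f 97 91 98
f 97 98 93
f 98 91 99
f 98 99 93
f 99 91 100
f 99 100 93
f 100 91 92
f 100 92 93

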